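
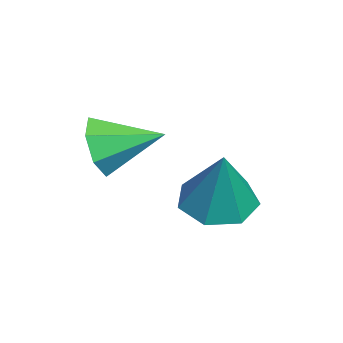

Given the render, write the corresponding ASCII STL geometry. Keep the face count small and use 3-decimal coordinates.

solid 
facet normal -0.058 -0.948 -0.313
outer loop
vertex -1.286 1.672 -0.373
vertex -1.752 1.487 0.275
vertex -1.987 1.746 -0.467
endloop
endfacet
facet normal 0.167 0.700 -0.695
outer loop
vertex -1.286 1.672 -0.373
vertex -1.987 1.746 -0.467
vertex -1.668 2.853 0.725
endloop
endfacet
facet normal -0.060 -0.948 -0.312
outer loop
vertex -1.987 1.746 -0.467
vertex -1.752 1.487 0.275
vertex -2.512 1.626 -0.002
endloop
endfacet
facet normal -0.571 0.672 -0.471
outer loop
vertex -1.987 1.746 -0.467
vertex -2.512 1.626 -0.002
vertex -1.668 2.853 0.725
endloop
endfacet
facet normal -0.060 -0.948 -0.312
outer loop
vertex -2.512 1.626 -0.002
vertex -1.752 1.487 0.275
vertex -2.465 1.401 0.672
endloop
endfacet
facet normal -0.859 0.464 0.215
outer loop
vertex -2.512 1.626 -0.002
vertex -2.465 1.401 0.672
vertex -1.668 2.853 0.725
endloop
endfacet
facet normal -0.060 -0.948 -0.312
outer loop
vertex -2.465 1.401 0.672
vertex -1.752 1.487 0.275
vertex -1.881 1.241 1.046
endloop
endfacet
facet normal -0.479 0.232 0.847
outer loop
vertex -2.465 1.401 0.672
vertex -1.881 1.241 1.046
vertex -1.668 2.853 0.725
endloop
endfacet
facet normal -0.058 -0.948 -0.312
outer loop
vertex -1.881 1.241 1.046
vertex -1.752 1.487 0.275
vertex -1.201 1.267 0.84
endloop
endfacet
facet normal 0.281 0.152 0.948
outer loop
vertex -1.881 1.241 1.046
vertex -1.201 1.267 0.84
vertex -1.668 2.853 0.725
endloop
endfacet
facet normal -0.058 -0.948 -0.312
outer loop
vertex -1.201 1.267 0.84
vertex -1.752 1.487 0.275
vertex -0.936 1.459 0.208
endloop
endfacet
facet normal 0.851 0.283 0.443
outer loop
vertex -1.201 1.267 0.84
vertex -0.936 1.459 0.208
vertex -1.668 2.853 0.725
endloop
endfacet
facet normal -0.058 -0.948 -0.313
outer loop
vertex -0.936 1.459 0.208
vertex -1.752 1.487 0.275
vertex -1.286 1.672 -0.373
endloop
endfacet
facet normal 0.800 0.527 -0.288
outer loop
vertex -0.936 1.459 0.208
vertex -1.286 1.672 -0.373
vertex -1.668 2.853 0.725
endloop
endfacet
facet normal -0.396 -0.086 -0.914
outer loop
vertex -2.24 3.627 -2.246
vertex -3.065 3.861 -1.911
vertex -2.406 4.408 -2.248
endloop
endfacet
facet normal 0.978 0.208 0.006
outer loop
vertex -2.24 3.627 -2.246
vertex -2.406 4.408 -2.248
vertex -2.335 4.019 -0.229
endloop
endfacet
facet normal -0.396 -0.086 -0.914
outer loop
vertex -2.406 4.408 -2.248
vertex -3.065 3.861 -1.911
vertex -3.067 4.777 -1.996
endloop
endfacet
facet normal 0.524 0.840 0.143
outer loop
vertex -2.406 4.408 -2.248
vertex -3.067 4.777 -1.996
vertex -2.335 4.019 -0.229
endloop
endfacet
facet normal -0.396 -0.086 -0.914
outer loop
vertex -3.067 4.777 -1.996
vertex -3.065 3.861 -1.911
vertex -3.727 4.457 -1.68
endloop
endfacet
facet normal -0.202 0.867 0.456
outer loop
vertex -3.067 4.777 -1.996
vertex -3.727 4.457 -1.68
vertex -2.335 4.019 -0.229
endloop
endfacet
facet normal -0.397 -0.086 -0.914
outer loop
vertex -3.727 4.457 -1.68
vertex -3.065 3.861 -1.911
vertex -3.887 3.688 -1.538
endloop
endfacet
facet normal -0.654 0.267 0.708
outer loop
vertex -3.727 4.457 -1.68
vertex -3.887 3.688 -1.538
vertex -2.335 4.019 -0.229
endloop
endfacet
facet normal -0.397 -0.086 -0.914
outer loop
vertex -3.887 3.688 -1.538
vertex -3.065 3.861 -1.911
vertex -3.429 3.049 -1.677
endloop
endfacet
facet normal -0.491 -0.506 0.710
outer loop
vertex -3.887 3.688 -1.538
vertex -3.429 3.049 -1.677
vertex -2.335 4.019 -0.229
endloop
endfacet
facet normal -0.396 -0.086 -0.914
outer loop
vertex -3.429 3.049 -1.677
vertex -3.065 3.861 -1.911
vertex -2.696 3.022 -1.992
endloop
endfacet
facet normal 0.165 -0.873 0.460
outer loop
vertex -3.429 3.049 -1.677
vertex -2.696 3.022 -1.992
vertex -2.335 4.019 -0.229
endloop
endfacet
facet normal -0.396 -0.086 -0.914
outer loop
vertex -2.696 3.022 -1.992
vertex -3.065 3.861 -1.911
vertex -2.24 3.627 -2.246
endloop
endfacet
facet normal 0.819 -0.555 0.147
outer loop
vertex -2.696 3.022 -1.992
vertex -2.24 3.627 -2.246
vertex -2.335 4.019 -0.229
endloop
endfacet

endsolid


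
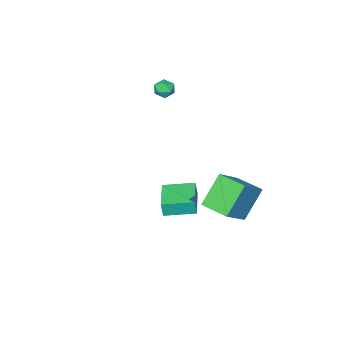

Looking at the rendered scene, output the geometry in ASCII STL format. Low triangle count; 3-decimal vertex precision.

solid 
facet normal -0.529 0.845 0.079
outer loop
vertex -1.077 -3.24 1.823
vertex -1.116 -3.323 2.447
vertex -0.634 -2.998 2.202
endloop
endfacet
facet normal -0.076 0.878 -0.472
outer loop
vertex -1.077 -3.24 1.823
vertex -0.634 -2.998 2.202
vertex -0.468 -3.275 1.66
endloop
endfacet
facet normal -0.225 0.338 -0.914
outer loop
vertex -1.077 -3.24 1.823
vertex -0.468 -3.275 1.66
vertex -0.848 -3.771 1.57
endloop
endfacet
facet normal -0.772 -0.030 -0.636
outer loop
vertex -1.077 -3.24 1.823
vertex -0.848 -3.771 1.57
vertex -1.248 -3.801 2.057
endloop
endfacet
facet normal -0.959 0.283 -0.022
outer loop
vertex -1.077 -3.24 1.823
vertex -1.248 -3.801 2.057
vertex -1.116 -3.323 2.447
endloop
endfacet
facet normal 0.584 0.781 -0.220
outer loop
vertex -0.468 -3.275 1.66
vertex -0.634 -2.998 2.202
vertex -0.132 -3.379 2.183
endloop
endfacet
facet normal -0.149 0.727 0.671
outer loop
vertex -0.634 -2.998 2.202
vertex -1.116 -3.323 2.447
vertex -0.532 -3.409 2.67
endloop
endfacet
facet normal -0.843 -0.180 0.506
outer loop
vertex -1.116 -3.323 2.447
vertex -1.248 -3.801 2.057
vertex -0.912 -3.905 2.58
endloop
endfacet
facet normal -0.540 -0.687 -0.486
outer loop
vertex -1.248 -3.801 2.057
vertex -0.848 -3.771 1.57
vertex -0.746 -4.182 2.038
endloop
endfacet
facet normal 0.343 -0.093 -0.935
outer loop
vertex -0.848 -3.771 1.57
vertex -0.468 -3.275 1.66
vertex -0.264 -3.857 1.793
endloop
endfacet
facet normal 0.772 0.030 0.636
outer loop
vertex -0.303 -3.94 2.417
vertex -0.132 -3.379 2.183
vertex -0.532 -3.409 2.67
endloop
endfacet
facet normal 0.225 -0.338 0.914
outer loop
vertex -0.303 -3.94 2.417
vertex -0.532 -3.409 2.67
vertex -0.912 -3.905 2.58
endloop
endfacet
facet normal 0.076 -0.878 0.472
outer loop
vertex -0.303 -3.94 2.417
vertex -0.912 -3.905 2.58
vertex -0.746 -4.182 2.038
endloop
endfacet
facet normal 0.529 -0.845 -0.079
outer loop
vertex -0.303 -3.94 2.417
vertex -0.746 -4.182 2.038
vertex -0.264 -3.857 1.793
endloop
endfacet
facet normal 0.959 -0.283 0.022
outer loop
vertex -0.303 -3.94 2.417
vertex -0.264 -3.857 1.793
vertex -0.132 -3.379 2.183
endloop
endfacet
facet normal 0.540 0.687 0.486
outer loop
vertex -0.532 -3.409 2.67
vertex -0.132 -3.379 2.183
vertex -0.634 -2.998 2.202
endloop
endfacet
facet normal -0.343 0.093 0.935
outer loop
vertex -0.912 -3.905 2.58
vertex -0.532 -3.409 2.67
vertex -1.116 -3.323 2.447
endloop
endfacet
facet normal -0.584 -0.781 0.220
outer loop
vertex -0.746 -4.182 2.038
vertex -0.912 -3.905 2.58
vertex -1.248 -3.801 2.057
endloop
endfacet
facet normal 0.149 -0.727 -0.671
outer loop
vertex -0.264 -3.857 1.793
vertex -0.746 -4.182 2.038
vertex -0.848 -3.771 1.57
endloop
endfacet
facet normal 0.843 0.180 -0.506
outer loop
vertex -0.132 -3.379 2.183
vertex -0.264 -3.857 1.793
vertex -0.468 -3.275 1.66
endloop
endfacet
facet normal -0.769 -0.165 -0.618
outer loop
vertex -1.702 0.999 -2.77
vertex -1.975 2.613 -2.862
vertex -0.411 1.123 -4.409
endloop
endfacet
facet normal 0.166 -0.984 0.057
outer loop
vertex 1.095 1.447 -3.198
vertex -1.702 0.999 -2.77
vertex -0.411 1.123 -4.409
endloop
endfacet
facet normal -0.769 -0.165 -0.618
outer loop
vertex -0.411 1.123 -4.409
vertex -1.975 2.613 -2.862
vertex -0.684 2.737 -4.501
endloop
endfacet
facet normal 0.618 0.060 -0.784
outer loop
vertex -0.684 2.737 -4.501
vertex 1.095 1.447 -3.198
vertex -0.411 1.123 -4.409
endloop
endfacet
facet normal -0.618 -0.060 0.784
outer loop
vertex -1.702 0.999 -2.77
vertex -0.469 2.937 -1.651
vertex -1.975 2.613 -2.862
endloop
endfacet
facet normal 0.166 -0.984 0.057
outer loop
vertex -0.196 1.323 -1.559
vertex -1.702 0.999 -2.77
vertex 1.095 1.447 -3.198
endloop
endfacet
facet normal -0.618 -0.060 0.784
outer loop
vertex -0.196 1.323 -1.559
vertex -0.469 2.937 -1.651
vertex -1.702 0.999 -2.77
endloop
endfacet
facet normal -0.166 0.984 -0.057
outer loop
vertex -1.975 2.613 -2.862
vertex -0.469 2.937 -1.651
vertex -0.684 2.737 -4.501
endloop
endfacet
facet normal 0.618 0.060 -0.784
outer loop
vertex 0.822 3.061 -3.29
vertex 1.095 1.447 -3.198
vertex -0.684 2.737 -4.501
endloop
endfacet
facet normal -0.166 0.984 -0.057
outer loop
vertex -0.684 2.737 -4.501
vertex -0.469 2.937 -1.651
vertex 0.822 3.061 -3.29
endloop
endfacet
facet normal 0.769 0.165 0.618
outer loop
vertex 0.822 3.061 -3.29
vertex -0.196 1.323 -1.559
vertex 1.095 1.447 -3.198
endloop
endfacet
facet normal 0.769 0.165 0.618
outer loop
vertex -0.469 2.937 -1.651
vertex -0.196 1.323 -1.559
vertex 0.822 3.061 -3.29
endloop
endfacet
facet normal -0.663 -0.748 0.032
outer loop
vertex 3.878 1.742 -0.184
vertex 2.68 2.812 0.024
vertex 3.781 1.793 -1.007
endloop
endfacet
facet normal 0.740 -0.660 -0.128
outer loop
vertex 4.98 3.148 -1.064
vertex 3.878 1.742 -0.184
vertex 3.781 1.793 -1.007
endloop
endfacet
facet normal -0.662 -0.749 0.033
outer loop
vertex 3.781 1.793 -1.007
vertex 2.68 2.812 0.024
vertex 2.582 2.863 -0.798
endloop
endfacet
facet normal -0.117 0.062 -0.991
outer loop
vertex 2.582 2.863 -0.798
vertex 4.98 3.148 -1.064
vertex 3.781 1.793 -1.007
endloop
endfacet
facet normal 0.117 -0.062 0.991
outer loop
vertex 3.878 1.742 -0.184
vertex 3.879 4.167 -0.033
vertex 2.68 2.812 0.024
endloop
endfacet
facet normal 0.740 -0.661 -0.129
outer loop
vertex 5.078 3.097 -0.242
vertex 3.878 1.742 -0.184
vertex 4.98 3.148 -1.064
endloop
endfacet
facet normal 0.118 -0.062 0.991
outer loop
vertex 5.078 3.097 -0.242
vertex 3.879 4.167 -0.033
vertex 3.878 1.742 -0.184
endloop
endfacet
facet normal -0.740 0.660 0.129
outer loop
vertex 2.68 2.812 0.024
vertex 3.879 4.167 -0.033
vertex 2.582 2.863 -0.798
endloop
endfacet
facet normal -0.117 0.061 -0.991
outer loop
vertex 3.782 4.218 -0.856
vertex 4.98 3.148 -1.064
vertex 2.582 2.863 -0.798
endloop
endfacet
facet normal -0.740 0.661 0.128
outer loop
vertex 2.582 2.863 -0.798
vertex 3.879 4.167 -0.033
vertex 3.782 4.218 -0.856
endloop
endfacet
facet normal 0.663 0.748 -0.033
outer loop
vertex 3.782 4.218 -0.856
vertex 5.078 3.097 -0.242
vertex 4.98 3.148 -1.064
endloop
endfacet
facet normal 0.662 0.748 -0.032
outer loop
vertex 3.879 4.167 -0.033
vertex 5.078 3.097 -0.242
vertex 3.782 4.218 -0.856
endloop
endfacet

endsolid


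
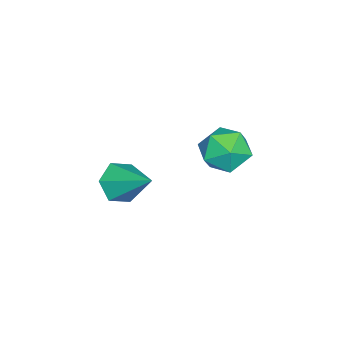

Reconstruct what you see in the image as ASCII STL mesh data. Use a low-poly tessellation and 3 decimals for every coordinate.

solid 
facet normal -0.382 -0.733 -0.563
outer loop
vertex -2.835 -4.575 -1.878
vertex -3.712 -4.411 -1.497
vertex -3.435 -3.94 -2.298
endloop
endfacet
facet normal 0.780 0.447 -0.438
outer loop
vertex -2.835 -4.575 -1.878
vertex -3.435 -3.94 -2.298
vertex -2.928 -2.909 -0.343
endloop
endfacet
facet normal -0.382 -0.733 -0.563
outer loop
vertex -3.435 -3.94 -2.298
vertex -3.712 -4.411 -1.497
vertex -4.312 -3.776 -1.917
endloop
endfacet
facet normal -0.034 0.888 -0.459
outer loop
vertex -3.435 -3.94 -2.298
vertex -4.312 -3.776 -1.917
vertex -2.928 -2.909 -0.343
endloop
endfacet
facet normal -0.382 -0.733 -0.563
outer loop
vertex -4.312 -3.776 -1.917
vertex -3.712 -4.411 -1.497
vertex -4.588 -4.247 -1.116
endloop
endfacet
facet normal -0.669 0.718 0.192
outer loop
vertex -4.312 -3.776 -1.917
vertex -4.588 -4.247 -1.116
vertex -2.928 -2.909 -0.343
endloop
endfacet
facet normal -0.382 -0.733 -0.563
outer loop
vertex -4.588 -4.247 -1.116
vertex -3.712 -4.411 -1.497
vertex -3.988 -4.883 -0.696
endloop
endfacet
facet normal -0.490 0.109 0.865
outer loop
vertex -4.588 -4.247 -1.116
vertex -3.988 -4.883 -0.696
vertex -2.928 -2.909 -0.343
endloop
endfacet
facet normal -0.382 -0.733 -0.563
outer loop
vertex -3.988 -4.883 -0.696
vertex -3.712 -4.411 -1.497
vertex -3.111 -5.047 -1.077
endloop
endfacet
facet normal 0.323 -0.332 0.886
outer loop
vertex -3.988 -4.883 -0.696
vertex -3.111 -5.047 -1.077
vertex -2.928 -2.909 -0.343
endloop
endfacet
facet normal -0.382 -0.733 -0.563
outer loop
vertex -3.111 -5.047 -1.077
vertex -3.712 -4.411 -1.497
vertex -2.835 -4.575 -1.878
endloop
endfacet
facet normal 0.958 -0.163 0.234
outer loop
vertex -3.111 -5.047 -1.077
vertex -2.835 -4.575 -1.878
vertex -2.928 -2.909 -0.343
endloop
endfacet
facet normal -0.438 0.825 -0.357
outer loop
vertex -2.499 0.495 1.853
vertex -3.131 0.534 2.718
vertex -2.184 1.038 2.722
endloop
endfacet
facet normal 0.240 0.782 -0.576
outer loop
vertex -2.499 0.495 1.853
vertex -2.184 1.038 2.722
vertex -1.483 0.429 2.187
endloop
endfacet
facet normal 0.318 0.170 -0.933
outer loop
vertex -2.499 0.495 1.853
vertex -1.483 0.429 2.187
vertex -1.995 -0.452 1.852
endloop
endfacet
facet normal -0.313 -0.165 -0.935
outer loop
vertex -2.499 0.495 1.853
vertex -1.995 -0.452 1.852
vertex -3.014 -0.387 2.181
endloop
endfacet
facet normal -0.779 0.239 -0.580
outer loop
vertex -2.499 0.495 1.853
vertex -3.014 -0.387 2.181
vertex -3.131 0.534 2.718
endloop
endfacet
facet normal 0.657 0.754 0.003
outer loop
vertex -1.483 0.429 2.187
vertex -2.184 1.038 2.722
vertex -1.486 0.427 3.259
endloop
endfacet
facet normal -0.440 0.824 0.356
outer loop
vertex -2.184 1.038 2.722
vertex -3.131 0.534 2.718
vertex -2.505 0.492 3.588
endloop
endfacet
facet normal -0.992 -0.124 -0.003
outer loop
vertex -3.131 0.534 2.718
vertex -3.014 -0.387 2.181
vertex -3.017 -0.389 3.253
endloop
endfacet
facet normal -0.237 -0.780 -0.579
outer loop
vertex -3.014 -0.387 2.181
vertex -1.995 -0.452 1.852
vertex -2.316 -0.998 2.718
endloop
endfacet
facet normal 0.783 -0.237 -0.575
outer loop
vertex -1.995 -0.452 1.852
vertex -1.483 0.429 2.187
vertex -1.369 -0.494 2.722
endloop
endfacet
facet normal 0.313 0.165 0.935
outer loop
vertex -2.001 -0.455 3.587
vertex -1.486 0.427 3.259
vertex -2.505 0.492 3.588
endloop
endfacet
facet normal -0.318 -0.170 0.933
outer loop
vertex -2.001 -0.455 3.587
vertex -2.505 0.492 3.588
vertex -3.017 -0.389 3.253
endloop
endfacet
facet normal -0.240 -0.782 0.576
outer loop
vertex -2.001 -0.455 3.587
vertex -3.017 -0.389 3.253
vertex -2.316 -0.998 2.718
endloop
endfacet
facet normal 0.438 -0.825 0.357
outer loop
vertex -2.001 -0.455 3.587
vertex -2.316 -0.998 2.718
vertex -1.369 -0.494 2.722
endloop
endfacet
facet normal 0.779 -0.239 0.580
outer loop
vertex -2.001 -0.455 3.587
vertex -1.369 -0.494 2.722
vertex -1.486 0.427 3.259
endloop
endfacet
facet normal 0.237 0.780 0.579
outer loop
vertex -2.505 0.492 3.588
vertex -1.486 0.427 3.259
vertex -2.184 1.038 2.722
endloop
endfacet
facet normal -0.783 0.237 0.575
outer loop
vertex -3.017 -0.389 3.253
vertex -2.505 0.492 3.588
vertex -3.131 0.534 2.718
endloop
endfacet
facet normal -0.657 -0.754 -0.003
outer loop
vertex -2.316 -0.998 2.718
vertex -3.017 -0.389 3.253
vertex -3.014 -0.387 2.181
endloop
endfacet
facet normal 0.440 -0.824 -0.356
outer loop
vertex -1.369 -0.494 2.722
vertex -2.316 -0.998 2.718
vertex -1.995 -0.452 1.852
endloop
endfacet
facet normal 0.992 0.124 0.003
outer loop
vertex -1.486 0.427 3.259
vertex -1.369 -0.494 2.722
vertex -1.483 0.429 2.187
endloop
endfacet

endsolid


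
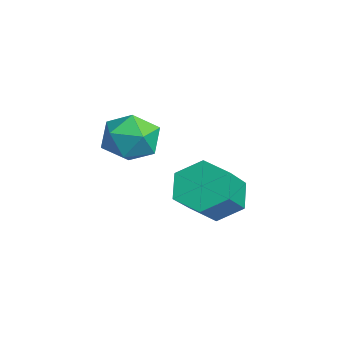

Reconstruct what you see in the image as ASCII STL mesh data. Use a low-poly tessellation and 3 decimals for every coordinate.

solid 
facet normal -0.659 0.452 -0.601
outer loop
vertex 0.724 2.592 -4.775
vertex 0.138 2.797 -3.979
vertex 0.849 3.454 -4.264
endloop
endfacet
facet normal 0.742 0.259 -0.618
outer loop
vertex 0.724 2.592 -4.775
vertex 0.849 3.454 -4.264
vertex 1.969 1.738 -3.638
endloop
endfacet
facet normal 0.742 0.259 -0.618
outer loop
vertex 1.969 1.738 -3.638
vertex 0.849 3.454 -4.264
vertex 2.094 2.6 -3.127
endloop
endfacet
facet normal 0.659 -0.452 0.601
outer loop
vertex 1.969 1.738 -3.638
vertex 2.094 2.6 -3.127
vertex 1.382 1.943 -2.841
endloop
endfacet
facet normal -0.659 0.452 -0.601
outer loop
vertex 0.849 3.454 -4.264
vertex 0.138 2.797 -3.979
vertex 0.263 3.659 -3.468
endloop
endfacet
facet normal 0.478 0.869 0.129
outer loop
vertex 0.849 3.454 -4.264
vertex 0.263 3.659 -3.468
vertex 2.094 2.6 -3.127
endloop
endfacet
facet normal 0.478 0.869 0.129
outer loop
vertex 2.094 2.6 -3.127
vertex 0.263 3.659 -3.468
vertex 1.507 2.805 -2.331
endloop
endfacet
facet normal 0.659 -0.452 0.602
outer loop
vertex 2.094 2.6 -3.127
vertex 1.507 2.805 -2.331
vertex 1.382 1.943 -2.841
endloop
endfacet
facet normal -0.659 0.452 -0.601
outer loop
vertex 0.263 3.659 -3.468
vertex 0.138 2.797 -3.979
vertex -0.449 3.002 -3.182
endloop
endfacet
facet normal -0.263 0.611 0.747
outer loop
vertex 0.263 3.659 -3.468
vertex -0.449 3.002 -3.182
vertex 1.507 2.805 -2.331
endloop
endfacet
facet normal -0.264 0.610 0.747
outer loop
vertex 1.507 2.805 -2.331
vertex -0.449 3.002 -3.182
vertex 0.796 2.148 -2.045
endloop
endfacet
facet normal 0.659 -0.451 0.601
outer loop
vertex 1.507 2.805 -2.331
vertex 0.796 2.148 -2.045
vertex 1.382 1.943 -2.841
endloop
endfacet
facet normal -0.659 0.452 -0.601
outer loop
vertex -0.449 3.002 -3.182
vertex 0.138 2.797 -3.979
vertex -0.574 2.14 -3.693
endloop
endfacet
facet normal -0.742 -0.259 0.618
outer loop
vertex -0.449 3.002 -3.182
vertex -0.574 2.14 -3.693
vertex 0.796 2.148 -2.045
endloop
endfacet
facet normal -0.742 -0.259 0.618
outer loop
vertex 0.796 2.148 -2.045
vertex -0.574 2.14 -3.693
vertex 0.671 1.286 -2.556
endloop
endfacet
facet normal 0.659 -0.452 0.601
outer loop
vertex 0.796 2.148 -2.045
vertex 0.671 1.286 -2.556
vertex 1.382 1.943 -2.841
endloop
endfacet
facet normal -0.659 0.452 -0.602
outer loop
vertex -0.574 2.14 -3.693
vertex 0.138 2.797 -3.979
vertex 0.013 1.935 -4.489
endloop
endfacet
facet normal -0.478 -0.869 -0.129
outer loop
vertex -0.574 2.14 -3.693
vertex 0.013 1.935 -4.489
vertex 0.671 1.286 -2.556
endloop
endfacet
facet normal -0.479 -0.869 -0.129
outer loop
vertex 0.671 1.286 -2.556
vertex 0.013 1.935 -4.489
vertex 1.257 1.081 -3.352
endloop
endfacet
facet normal 0.659 -0.452 0.601
outer loop
vertex 0.671 1.286 -2.556
vertex 1.257 1.081 -3.352
vertex 1.382 1.943 -2.841
endloop
endfacet
facet normal -0.659 0.451 -0.601
outer loop
vertex 0.013 1.935 -4.489
vertex 0.138 2.797 -3.979
vertex 0.724 2.592 -4.775
endloop
endfacet
facet normal 0.264 -0.610 -0.747
outer loop
vertex 0.013 1.935 -4.489
vertex 0.724 2.592 -4.775
vertex 1.257 1.081 -3.352
endloop
endfacet
facet normal 0.263 -0.611 -0.747
outer loop
vertex 1.257 1.081 -3.352
vertex 0.724 2.592 -4.775
vertex 1.969 1.738 -3.638
endloop
endfacet
facet normal 0.659 -0.452 0.601
outer loop
vertex 1.257 1.081 -3.352
vertex 1.969 1.738 -3.638
vertex 1.382 1.943 -2.841
endloop
endfacet
facet normal 0.437 0.492 0.753
outer loop
vertex 1.251 0.698 -0.299
vertex 1.171 -0.114 0.278
vertex 1.986 0.022 -0.284
endloop
endfacet
facet normal 0.670 0.732 0.122
outer loop
vertex 1.251 0.698 -0.299
vertex 1.986 0.022 -0.284
vertex 1.7 0.429 -1.15
endloop
endfacet
facet normal 0.105 0.963 -0.249
outer loop
vertex 1.251 0.698 -0.299
vertex 1.7 0.429 -1.15
vertex 0.708 0.544 -1.124
endloop
endfacet
facet normal -0.477 0.866 0.152
outer loop
vertex 1.251 0.698 -0.299
vertex 0.708 0.544 -1.124
vertex 0.381 0.209 -0.241
endloop
endfacet
facet normal -0.272 0.575 0.772
outer loop
vertex 1.251 0.698 -0.299
vertex 0.381 0.209 -0.241
vertex 1.171 -0.114 0.278
endloop
endfacet
facet normal 0.956 0.183 -0.230
outer loop
vertex 1.7 0.429 -1.15
vertex 1.986 0.022 -0.284
vertex 1.899 -0.549 -1.099
endloop
endfacet
facet normal 0.579 -0.205 0.789
outer loop
vertex 1.986 0.022 -0.284
vertex 1.171 -0.114 0.278
vertex 1.572 -0.884 -0.216
endloop
endfacet
facet normal -0.568 -0.073 0.820
outer loop
vertex 1.171 -0.114 0.278
vertex 0.381 0.209 -0.241
vertex 0.58 -0.769 -0.19
endloop
endfacet
facet normal -0.899 0.397 -0.182
outer loop
vertex 0.381 0.209 -0.241
vertex 0.708 0.544 -1.124
vertex 0.294 -0.362 -1.056
endloop
endfacet
facet normal 0.043 0.555 -0.831
outer loop
vertex 0.708 0.544 -1.124
vertex 1.7 0.429 -1.15
vertex 1.109 -0.226 -1.618
endloop
endfacet
facet normal 0.477 -0.866 -0.152
outer loop
vertex 1.029 -1.038 -1.041
vertex 1.899 -0.549 -1.099
vertex 1.572 -0.884 -0.216
endloop
endfacet
facet normal -0.105 -0.963 0.249
outer loop
vertex 1.029 -1.038 -1.041
vertex 1.572 -0.884 -0.216
vertex 0.58 -0.769 -0.19
endloop
endfacet
facet normal -0.670 -0.732 -0.122
outer loop
vertex 1.029 -1.038 -1.041
vertex 0.58 -0.769 -0.19
vertex 0.294 -0.362 -1.056
endloop
endfacet
facet normal -0.437 -0.492 -0.753
outer loop
vertex 1.029 -1.038 -1.041
vertex 0.294 -0.362 -1.056
vertex 1.109 -0.226 -1.618
endloop
endfacet
facet normal 0.272 -0.575 -0.772
outer loop
vertex 1.029 -1.038 -1.041
vertex 1.109 -0.226 -1.618
vertex 1.899 -0.549 -1.099
endloop
endfacet
facet normal 0.899 -0.397 0.182
outer loop
vertex 1.572 -0.884 -0.216
vertex 1.899 -0.549 -1.099
vertex 1.986 0.022 -0.284
endloop
endfacet
facet normal -0.043 -0.555 0.831
outer loop
vertex 0.58 -0.769 -0.19
vertex 1.572 -0.884 -0.216
vertex 1.171 -0.114 0.278
endloop
endfacet
facet normal -0.956 -0.183 0.230
outer loop
vertex 0.294 -0.362 -1.056
vertex 0.58 -0.769 -0.19
vertex 0.381 0.209 -0.241
endloop
endfacet
facet normal -0.579 0.205 -0.789
outer loop
vertex 1.109 -0.226 -1.618
vertex 0.294 -0.362 -1.056
vertex 0.708 0.544 -1.124
endloop
endfacet
facet normal 0.568 0.073 -0.820
outer loop
vertex 1.899 -0.549 -1.099
vertex 1.109 -0.226 -1.618
vertex 1.7 0.429 -1.15
endloop
endfacet

endsolid


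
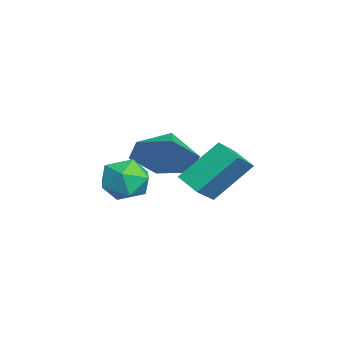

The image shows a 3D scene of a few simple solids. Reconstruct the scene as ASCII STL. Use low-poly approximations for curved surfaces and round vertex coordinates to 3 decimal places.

solid 
facet normal 0.834 -0.262 -0.485
outer loop
vertex -0.428 -1.117 1.829
vertex -1.016 -1.303 0.918
vertex -0.593 -0.305 1.106
endloop
endfacet
facet normal -0.118 0.647 0.753
outer loop
vertex -0.428 -1.117 1.829
vertex -0.593 -0.305 1.106
vertex -1.984 -0.997 1.482
endloop
endfacet
facet normal 0.834 -0.262 -0.485
outer loop
vertex -0.593 -0.305 1.106
vertex -1.016 -1.303 0.918
vertex -1.181 -0.49 0.195
endloop
endfacet
facet normal -0.424 0.901 0.091
outer loop
vertex -0.593 -0.305 1.106
vertex -1.181 -0.49 0.195
vertex -1.984 -0.997 1.482
endloop
endfacet
facet normal 0.833 -0.263 -0.486
outer loop
vertex -1.181 -0.49 0.195
vertex -1.016 -1.303 0.918
vertex -1.605 -1.488 0.008
endloop
endfacet
facet normal -0.835 0.421 -0.355
outer loop
vertex -1.181 -0.49 0.195
vertex -1.605 -1.488 0.008
vertex -1.984 -0.997 1.482
endloop
endfacet
facet normal 0.833 -0.263 -0.486
outer loop
vertex -1.605 -1.488 0.008
vertex -1.016 -1.303 0.918
vertex -1.44 -2.3 0.731
endloop
endfacet
facet normal -0.940 -0.313 -0.137
outer loop
vertex -1.605 -1.488 0.008
vertex -1.44 -2.3 0.731
vertex -1.984 -0.997 1.482
endloop
endfacet
facet normal 0.834 -0.263 -0.485
outer loop
vertex -1.44 -2.3 0.731
vertex -1.016 -1.303 0.918
vertex -0.851 -2.115 1.642
endloop
endfacet
facet normal -0.634 -0.567 0.525
outer loop
vertex -1.44 -2.3 0.731
vertex -0.851 -2.115 1.642
vertex -1.984 -0.997 1.482
endloop
endfacet
facet normal 0.834 -0.263 -0.485
outer loop
vertex -0.851 -2.115 1.642
vertex -1.016 -1.303 0.918
vertex -0.428 -1.117 1.829
endloop
endfacet
facet normal -0.223 -0.087 0.971
outer loop
vertex -0.851 -2.115 1.642
vertex -0.428 -1.117 1.829
vertex -1.984 -0.997 1.482
endloop
endfacet
facet normal 0.053 0.992 -0.112
outer loop
vertex 2.142 -2.065 0.98
vertex 1.643 -1.969 1.596
vertex 2.431 -1.997 1.721
endloop
endfacet
facet normal 0.660 0.680 -0.320
outer loop
vertex 2.142 -2.065 0.98
vertex 2.431 -1.997 1.721
vertex 2.742 -2.535 1.219
endloop
endfacet
facet normal 0.502 0.215 -0.838
outer loop
vertex 2.142 -2.065 0.98
vertex 2.742 -2.535 1.219
vertex 2.145 -2.84 0.783
endloop
endfacet
facet normal -0.203 0.240 -0.949
outer loop
vertex 2.142 -2.065 0.98
vertex 2.145 -2.84 0.783
vertex 1.466 -2.49 1.017
endloop
endfacet
facet normal -0.480 0.720 -0.501
outer loop
vertex 2.142 -2.065 0.98
vertex 1.466 -2.49 1.017
vertex 1.643 -1.969 1.596
endloop
endfacet
facet normal 0.920 0.313 0.234
outer loop
vertex 2.742 -2.535 1.219
vertex 2.431 -1.997 1.721
vertex 2.614 -2.73 1.983
endloop
endfacet
facet normal -0.061 0.819 0.571
outer loop
vertex 2.431 -1.997 1.721
vertex 1.643 -1.969 1.596
vertex 1.935 -2.38 2.217
endloop
endfacet
facet normal -0.924 0.378 -0.058
outer loop
vertex 1.643 -1.969 1.596
vertex 1.466 -2.49 1.017
vertex 1.338 -2.685 1.781
endloop
endfacet
facet normal -0.476 -0.399 -0.784
outer loop
vertex 1.466 -2.49 1.017
vertex 2.145 -2.84 0.783
vertex 1.649 -3.223 1.279
endloop
endfacet
facet normal 0.665 -0.439 -0.604
outer loop
vertex 2.145 -2.84 0.783
vertex 2.742 -2.535 1.219
vertex 2.437 -3.251 1.404
endloop
endfacet
facet normal 0.203 -0.240 0.949
outer loop
vertex 1.938 -3.155 2.02
vertex 2.614 -2.73 1.983
vertex 1.935 -2.38 2.217
endloop
endfacet
facet normal -0.502 -0.215 0.838
outer loop
vertex 1.938 -3.155 2.02
vertex 1.935 -2.38 2.217
vertex 1.338 -2.685 1.781
endloop
endfacet
facet normal -0.660 -0.680 0.320
outer loop
vertex 1.938 -3.155 2.02
vertex 1.338 -2.685 1.781
vertex 1.649 -3.223 1.279
endloop
endfacet
facet normal -0.053 -0.992 0.112
outer loop
vertex 1.938 -3.155 2.02
vertex 1.649 -3.223 1.279
vertex 2.437 -3.251 1.404
endloop
endfacet
facet normal 0.480 -0.720 0.501
outer loop
vertex 1.938 -3.155 2.02
vertex 2.437 -3.251 1.404
vertex 2.614 -2.73 1.983
endloop
endfacet
facet normal 0.476 0.399 0.784
outer loop
vertex 1.935 -2.38 2.217
vertex 2.614 -2.73 1.983
vertex 2.431 -1.997 1.721
endloop
endfacet
facet normal -0.665 0.439 0.604
outer loop
vertex 1.338 -2.685 1.781
vertex 1.935 -2.38 2.217
vertex 1.643 -1.969 1.596
endloop
endfacet
facet normal -0.920 -0.313 -0.234
outer loop
vertex 1.649 -3.223 1.279
vertex 1.338 -2.685 1.781
vertex 1.466 -2.49 1.017
endloop
endfacet
facet normal 0.061 -0.819 -0.571
outer loop
vertex 2.437 -3.251 1.404
vertex 1.649 -3.223 1.279
vertex 2.145 -2.84 0.783
endloop
endfacet
facet normal 0.924 -0.378 0.058
outer loop
vertex 2.614 -2.73 1.983
vertex 2.437 -3.251 1.404
vertex 2.742 -2.535 1.219
endloop
endfacet
facet normal -0.712 -0.574 0.406
outer loop
vertex 1.186 -1.096 1.148
vertex 0.919 0.064 2.319
vertex 0.31 -0.54 0.398
endloop
endfacet
facet normal 0.160 -0.695 -0.701
outer loop
vertex 0.901 -0.064 0.061
vertex 1.186 -1.096 1.148
vertex 0.31 -0.54 0.398
endloop
endfacet
facet normal -0.712 -0.573 0.406
outer loop
vertex 0.31 -0.54 0.398
vertex 0.919 0.064 2.319
vertex 0.044 0.62 1.569
endloop
endfacet
facet normal -0.684 0.435 -0.586
outer loop
vertex 0.044 0.62 1.569
vertex 0.901 -0.064 0.061
vertex 0.31 -0.54 0.398
endloop
endfacet
facet normal 0.684 -0.434 0.586
outer loop
vertex 1.186 -1.096 1.148
vertex 1.51 0.54 1.982
vertex 0.919 0.064 2.319
endloop
endfacet
facet normal 0.160 -0.695 -0.701
outer loop
vertex 1.776 -0.62 0.811
vertex 1.186 -1.096 1.148
vertex 0.901 -0.064 0.061
endloop
endfacet
facet normal 0.685 -0.434 0.586
outer loop
vertex 1.776 -0.62 0.811
vertex 1.51 0.54 1.982
vertex 1.186 -1.096 1.148
endloop
endfacet
facet normal -0.160 0.695 0.701
outer loop
vertex 0.919 0.064 2.319
vertex 1.51 0.54 1.982
vertex 0.044 0.62 1.569
endloop
endfacet
facet normal -0.685 0.434 -0.586
outer loop
vertex 0.634 1.096 1.232
vertex 0.901 -0.064 0.061
vertex 0.044 0.62 1.569
endloop
endfacet
facet normal -0.160 0.695 0.701
outer loop
vertex 0.044 0.62 1.569
vertex 1.51 0.54 1.982
vertex 0.634 1.096 1.232
endloop
endfacet
facet normal 0.712 0.573 -0.406
outer loop
vertex 0.634 1.096 1.232
vertex 1.776 -0.62 0.811
vertex 0.901 -0.064 0.061
endloop
endfacet
facet normal 0.712 0.573 -0.406
outer loop
vertex 1.51 0.54 1.982
vertex 1.776 -0.62 0.811
vertex 0.634 1.096 1.232
endloop
endfacet

endsolid


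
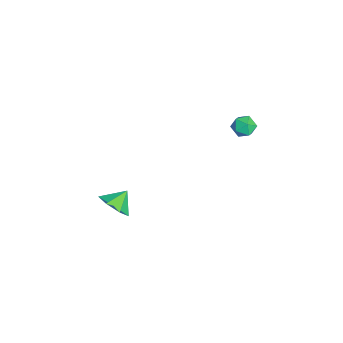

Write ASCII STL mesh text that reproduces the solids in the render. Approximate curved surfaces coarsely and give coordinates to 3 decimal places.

solid 
facet normal -0.177 0.922 -0.345
outer loop
vertex 0.447 2.871 2.583
vertex -0.091 2.918 2.985
vertex 0.513 3.117 3.206
endloop
endfacet
facet normal 0.520 0.774 -0.361
outer loop
vertex 0.447 2.871 2.583
vertex 0.513 3.117 3.206
vertex 0.974 2.693 2.961
endloop
endfacet
facet normal 0.614 0.193 -0.765
outer loop
vertex 0.447 2.871 2.583
vertex 0.974 2.693 2.961
vertex 0.656 2.231 2.589
endloop
endfacet
facet normal -0.025 -0.018 -1.000
outer loop
vertex 0.447 2.871 2.583
vertex 0.656 2.231 2.589
vertex -0.002 2.371 2.603
endloop
endfacet
facet normal -0.515 0.433 -0.740
outer loop
vertex 0.447 2.871 2.583
vertex -0.002 2.371 2.603
vertex -0.091 2.918 2.985
endloop
endfacet
facet normal 0.727 0.615 0.304
outer loop
vertex 0.974 2.693 2.961
vertex 0.513 3.117 3.206
vertex 0.762 2.629 3.597
endloop
endfacet
facet normal -0.402 0.855 0.329
outer loop
vertex 0.513 3.117 3.206
vertex -0.091 2.918 2.985
vertex 0.104 2.769 3.611
endloop
endfacet
facet normal -0.949 0.062 -0.310
outer loop
vertex -0.091 2.918 2.985
vertex -0.002 2.371 2.603
vertex -0.214 2.307 3.239
endloop
endfacet
facet normal -0.157 -0.665 -0.730
outer loop
vertex -0.002 2.371 2.603
vertex 0.656 2.231 2.589
vertex 0.247 1.883 2.994
endloop
endfacet
facet normal 0.879 -0.323 -0.351
outer loop
vertex 0.656 2.231 2.589
vertex 0.974 2.693 2.961
vertex 0.851 2.082 3.215
endloop
endfacet
facet normal 0.025 0.018 1.000
outer loop
vertex 0.313 2.129 3.617
vertex 0.762 2.629 3.597
vertex 0.104 2.769 3.611
endloop
endfacet
facet normal -0.614 -0.193 0.765
outer loop
vertex 0.313 2.129 3.617
vertex 0.104 2.769 3.611
vertex -0.214 2.307 3.239
endloop
endfacet
facet normal -0.520 -0.774 0.361
outer loop
vertex 0.313 2.129 3.617
vertex -0.214 2.307 3.239
vertex 0.247 1.883 2.994
endloop
endfacet
facet normal 0.177 -0.922 0.345
outer loop
vertex 0.313 2.129 3.617
vertex 0.247 1.883 2.994
vertex 0.851 2.082 3.215
endloop
endfacet
facet normal 0.515 -0.433 0.740
outer loop
vertex 0.313 2.129 3.617
vertex 0.851 2.082 3.215
vertex 0.762 2.629 3.597
endloop
endfacet
facet normal 0.157 0.665 0.730
outer loop
vertex 0.104 2.769 3.611
vertex 0.762 2.629 3.597
vertex 0.513 3.117 3.206
endloop
endfacet
facet normal -0.879 0.323 0.351
outer loop
vertex -0.214 2.307 3.239
vertex 0.104 2.769 3.611
vertex -0.091 2.918 2.985
endloop
endfacet
facet normal -0.727 -0.615 -0.304
outer loop
vertex 0.247 1.883 2.994
vertex -0.214 2.307 3.239
vertex -0.002 2.371 2.603
endloop
endfacet
facet normal 0.402 -0.855 -0.329
outer loop
vertex 0.851 2.082 3.215
vertex 0.247 1.883 2.994
vertex 0.656 2.231 2.589
endloop
endfacet
facet normal 0.949 -0.062 0.310
outer loop
vertex 0.762 2.629 3.597
vertex 0.851 2.082 3.215
vertex 0.974 2.693 2.961
endloop
endfacet
facet normal 0.445 -0.637 -0.630
outer loop
vertex 0.352 -3.384 -3.34
vertex -0.498 -3.647 -3.674
vertex 0.069 -2.948 -3.98
endloop
endfacet
facet normal 0.376 0.835 0.402
outer loop
vertex 0.352 -3.384 -3.34
vertex 0.069 -2.948 -3.98
vertex -0.982 -2.953 -2.986
endloop
endfacet
facet normal 0.444 -0.636 -0.631
outer loop
vertex 0.069 -2.948 -3.98
vertex -0.498 -3.647 -3.674
vertex -0.641 -3.038 -4.389
endloop
endfacet
facet normal -0.080 0.994 -0.080
outer loop
vertex 0.069 -2.948 -3.98
vertex -0.641 -3.038 -4.389
vertex -0.982 -2.953 -2.986
endloop
endfacet
facet normal 0.445 -0.636 -0.631
outer loop
vertex -0.641 -3.038 -4.389
vertex -0.498 -3.647 -3.674
vertex -1.243 -3.587 -4.26
endloop
endfacet
facet normal -0.683 0.700 -0.208
outer loop
vertex -0.641 -3.038 -4.389
vertex -1.243 -3.587 -4.26
vertex -0.982 -2.953 -2.986
endloop
endfacet
facet normal 0.444 -0.637 -0.630
outer loop
vertex -1.243 -3.587 -4.26
vertex -0.498 -3.647 -3.674
vertex -1.284 -4.18 -3.689
endloop
endfacet
facet normal -0.978 0.176 0.113
outer loop
vertex -1.243 -3.587 -4.26
vertex -1.284 -4.18 -3.689
vertex -0.982 -2.953 -2.986
endloop
endfacet
facet normal 0.444 -0.637 -0.631
outer loop
vertex -1.284 -4.18 -3.689
vertex -0.498 -3.647 -3.674
vertex -0.732 -4.372 -3.107
endloop
endfacet
facet normal -0.743 -0.186 0.643
outer loop
vertex -1.284 -4.18 -3.689
vertex -0.732 -4.372 -3.107
vertex -0.982 -2.953 -2.986
endloop
endfacet
facet normal 0.445 -0.636 -0.630
outer loop
vertex -0.732 -4.372 -3.107
vertex -0.498 -3.647 -3.674
vertex -0.004 -4.018 -2.951
endloop
endfacet
facet normal -0.156 -0.111 0.981
outer loop
vertex -0.732 -4.372 -3.107
vertex -0.004 -4.018 -2.951
vertex -0.982 -2.953 -2.986
endloop
endfacet
facet normal 0.445 -0.636 -0.630
outer loop
vertex -0.004 -4.018 -2.951
vertex -0.498 -3.647 -3.674
vertex 0.352 -3.384 -3.34
endloop
endfacet
facet normal 0.343 0.344 0.874
outer loop
vertex -0.004 -4.018 -2.951
vertex 0.352 -3.384 -3.34
vertex -0.982 -2.953 -2.986
endloop
endfacet

endsolid


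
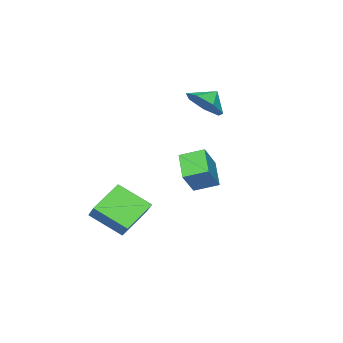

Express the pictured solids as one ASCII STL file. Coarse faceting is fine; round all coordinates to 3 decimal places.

solid 
facet normal -0.447 -0.600 -0.663
outer loop
vertex 2.466 -1.563 -3.987
vertex 0.834 -1.433 -3.004
vertex 1.949 -0.001 -5.052
endloop
endfacet
facet normal 0.855 -0.068 -0.515
outer loop
vertex 2.526 0.773 -4.196
vertex 2.466 -1.563 -3.987
vertex 1.949 -0.001 -5.052
endloop
endfacet
facet normal -0.448 -0.600 -0.663
outer loop
vertex 1.949 -0.001 -5.052
vertex 0.834 -1.433 -3.004
vertex 0.317 0.129 -4.068
endloop
endfacet
facet normal -0.264 0.797 -0.543
outer loop
vertex 0.317 0.129 -4.068
vertex 2.526 0.773 -4.196
vertex 1.949 -0.001 -5.052
endloop
endfacet
facet normal 0.264 -0.797 0.543
outer loop
vertex 2.466 -1.563 -3.987
vertex 1.411 -0.659 -2.148
vertex 0.834 -1.433 -3.004
endloop
endfacet
facet normal 0.854 -0.068 -0.515
outer loop
vertex 3.043 -0.789 -3.132
vertex 2.466 -1.563 -3.987
vertex 2.526 0.773 -4.196
endloop
endfacet
facet normal 0.264 -0.797 0.543
outer loop
vertex 3.043 -0.789 -3.132
vertex 1.411 -0.659 -2.148
vertex 2.466 -1.563 -3.987
endloop
endfacet
facet normal -0.855 0.068 0.515
outer loop
vertex 0.834 -1.433 -3.004
vertex 1.411 -0.659 -2.148
vertex 0.317 0.129 -4.068
endloop
endfacet
facet normal -0.264 0.797 -0.543
outer loop
vertex 0.894 0.903 -3.213
vertex 2.526 0.773 -4.196
vertex 0.317 0.129 -4.068
endloop
endfacet
facet normal -0.855 0.068 0.515
outer loop
vertex 0.317 0.129 -4.068
vertex 1.411 -0.659 -2.148
vertex 0.894 0.903 -3.213
endloop
endfacet
facet normal 0.447 0.600 0.663
outer loop
vertex 0.894 0.903 -3.213
vertex 3.043 -0.789 -3.132
vertex 2.526 0.773 -4.196
endloop
endfacet
facet normal 0.448 0.600 0.663
outer loop
vertex 1.411 -0.659 -2.148
vertex 3.043 -0.789 -3.132
vertex 0.894 0.903 -3.213
endloop
endfacet
facet normal -0.488 0.808 0.331
outer loop
vertex -1.166 2.954 -0.732
vertex -0.198 3.055 0.449
vertex -0.226 3.868 -1.579
endloop
endfacet
facet normal -0.632 -0.065 -0.772
outer loop
vertex 0.378 2.865 -1.989
vertex -1.166 2.954 -0.732
vertex -0.226 3.868 -1.579
endloop
endfacet
facet normal -0.487 0.808 0.331
outer loop
vertex -0.226 3.868 -1.579
vertex -0.198 3.055 0.449
vertex 0.741 3.968 -0.398
endloop
endfacet
facet normal 0.603 0.585 -0.543
outer loop
vertex 0.741 3.968 -0.398
vertex 0.378 2.865 -1.989
vertex -0.226 3.868 -1.579
endloop
endfacet
facet normal -0.602 -0.585 0.544
outer loop
vertex -1.166 2.954 -0.732
vertex 0.406 2.052 0.039
vertex -0.198 3.055 0.449
endloop
endfacet
facet normal -0.632 -0.066 -0.772
outer loop
vertex -0.561 1.952 -1.142
vertex -1.166 2.954 -0.732
vertex 0.378 2.865 -1.989
endloop
endfacet
facet normal -0.602 -0.586 0.543
outer loop
vertex -0.561 1.952 -1.142
vertex 0.406 2.052 0.039
vertex -1.166 2.954 -0.732
endloop
endfacet
facet normal 0.633 0.065 0.772
outer loop
vertex -0.198 3.055 0.449
vertex 0.406 2.052 0.039
vertex 0.741 3.968 -0.398
endloop
endfacet
facet normal 0.602 0.586 -0.543
outer loop
vertex 1.346 2.966 -0.808
vertex 0.378 2.865 -1.989
vertex 0.741 3.968 -0.398
endloop
endfacet
facet normal 0.632 0.066 0.772
outer loop
vertex 0.741 3.968 -0.398
vertex 0.406 2.052 0.039
vertex 1.346 2.966 -0.808
endloop
endfacet
facet normal 0.488 -0.808 -0.331
outer loop
vertex 1.346 2.966 -0.808
vertex -0.561 1.952 -1.142
vertex 0.378 2.865 -1.989
endloop
endfacet
facet normal 0.488 -0.808 -0.331
outer loop
vertex 0.406 2.052 0.039
vertex -0.561 1.952 -1.142
vertex 1.346 2.966 -0.808
endloop
endfacet
facet normal 0.727 -0.195 -0.658
outer loop
vertex -2.582 0.841 2.637
vertex -3.332 0.739 1.838
vertex -2.795 1.642 2.164
endloop
endfacet
facet normal -0.033 0.502 0.864
outer loop
vertex -2.582 0.841 2.637
vertex -2.795 1.642 2.164
vertex -4.088 0.941 2.522
endloop
endfacet
facet normal 0.727 -0.195 -0.658
outer loop
vertex -2.795 1.642 2.164
vertex -3.332 0.739 1.838
vertex -3.412 1.763 1.446
endloop
endfacet
facet normal -0.336 0.838 0.430
outer loop
vertex -2.795 1.642 2.164
vertex -3.412 1.763 1.446
vertex -4.088 0.941 2.522
endloop
endfacet
facet normal 0.728 -0.195 -0.657
outer loop
vertex -3.412 1.763 1.446
vertex -3.332 0.739 1.838
vertex -3.968 1.113 1.023
endloop
endfacet
facet normal -0.764 0.645 0.013
outer loop
vertex -3.412 1.763 1.446
vertex -3.968 1.113 1.023
vertex -4.088 0.941 2.522
endloop
endfacet
facet normal 0.728 -0.195 -0.657
outer loop
vertex -3.968 1.113 1.023
vertex -3.332 0.739 1.838
vertex -4.045 0.181 1.214
endloop
endfacet
facet normal -0.995 0.067 -0.072
outer loop
vertex -3.968 1.113 1.023
vertex -4.045 0.181 1.214
vertex -4.088 0.941 2.522
endloop
endfacet
facet normal 0.728 -0.195 -0.657
outer loop
vertex -4.045 0.181 1.214
vertex -3.332 0.739 1.838
vertex -3.585 -0.331 1.875
endloop
endfacet
facet normal -0.855 -0.460 0.239
outer loop
vertex -4.045 0.181 1.214
vertex -3.585 -0.331 1.875
vertex -4.088 0.941 2.522
endloop
endfacet
facet normal 0.727 -0.195 -0.658
outer loop
vertex -3.585 -0.331 1.875
vertex -3.332 0.739 1.838
vertex -2.934 -0.038 2.508
endloop
endfacet
facet normal -0.449 -0.540 0.712
outer loop
vertex -3.585 -0.331 1.875
vertex -2.934 -0.038 2.508
vertex -4.088 0.941 2.522
endloop
endfacet
facet normal 0.727 -0.195 -0.658
outer loop
vertex -2.934 -0.038 2.508
vertex -3.332 0.739 1.838
vertex -2.582 0.841 2.637
endloop
endfacet
facet normal -0.083 -0.112 0.990
outer loop
vertex -2.934 -0.038 2.508
vertex -2.582 0.841 2.637
vertex -4.088 0.941 2.522
endloop
endfacet

endsolid


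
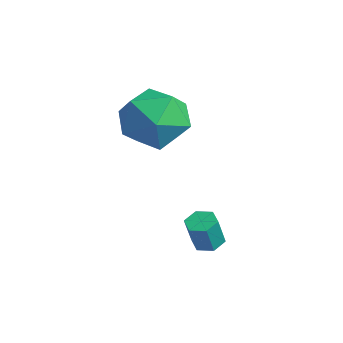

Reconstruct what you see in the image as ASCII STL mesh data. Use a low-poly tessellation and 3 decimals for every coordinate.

solid 
facet normal -0.986 0.040 0.164
outer loop
vertex -1.408 3.747 0.143
vertex -1.388 2.596 0.546
vertex -1.22 3.518 1.326
endloop
endfacet
facet normal -0.688 0.684 0.242
outer loop
vertex -1.408 3.747 0.143
vertex -1.22 3.518 1.326
vertex -0.565 4.377 0.759
endloop
endfacet
facet normal -0.366 0.853 -0.372
outer loop
vertex -1.408 3.747 0.143
vertex -0.565 4.377 0.759
vertex -0.328 3.986 -0.371
endloop
endfacet
facet normal -0.464 0.313 -0.829
outer loop
vertex -1.408 3.747 0.143
vertex -0.328 3.986 -0.371
vertex -0.836 2.885 -0.503
endloop
endfacet
facet normal -0.847 -0.189 -0.498
outer loop
vertex -1.408 3.747 0.143
vertex -0.836 2.885 -0.503
vertex -1.388 2.596 0.546
endloop
endfacet
facet normal -0.187 0.637 0.748
outer loop
vertex -0.565 4.377 0.759
vertex -1.22 3.518 1.326
vertex -0.024 3.615 1.543
endloop
endfacet
facet normal -0.669 -0.405 0.623
outer loop
vertex -1.22 3.518 1.326
vertex -1.388 2.596 0.546
vertex -0.532 2.514 1.411
endloop
endfacet
facet normal -0.444 -0.776 -0.448
outer loop
vertex -1.388 2.596 0.546
vertex -0.836 2.885 -0.503
vertex -0.295 2.123 0.281
endloop
endfacet
facet normal 0.175 0.037 -0.984
outer loop
vertex -0.836 2.885 -0.503
vertex -0.328 3.986 -0.371
vertex 0.36 2.982 -0.286
endloop
endfacet
facet normal 0.334 0.910 -0.245
outer loop
vertex -0.328 3.986 -0.371
vertex -0.565 4.377 0.759
vertex 0.528 3.904 0.494
endloop
endfacet
facet normal 0.464 -0.313 0.829
outer loop
vertex 0.548 2.753 0.897
vertex -0.024 3.615 1.543
vertex -0.532 2.514 1.411
endloop
endfacet
facet normal 0.366 -0.853 0.372
outer loop
vertex 0.548 2.753 0.897
vertex -0.532 2.514 1.411
vertex -0.295 2.123 0.281
endloop
endfacet
facet normal 0.688 -0.684 -0.242
outer loop
vertex 0.548 2.753 0.897
vertex -0.295 2.123 0.281
vertex 0.36 2.982 -0.286
endloop
endfacet
facet normal 0.986 -0.040 -0.164
outer loop
vertex 0.548 2.753 0.897
vertex 0.36 2.982 -0.286
vertex 0.528 3.904 0.494
endloop
endfacet
facet normal 0.847 0.189 0.498
outer loop
vertex 0.548 2.753 0.897
vertex 0.528 3.904 0.494
vertex -0.024 3.615 1.543
endloop
endfacet
facet normal -0.175 -0.037 0.984
outer loop
vertex -0.532 2.514 1.411
vertex -0.024 3.615 1.543
vertex -1.22 3.518 1.326
endloop
endfacet
facet normal -0.334 -0.910 0.245
outer loop
vertex -0.295 2.123 0.281
vertex -0.532 2.514 1.411
vertex -1.388 2.596 0.546
endloop
endfacet
facet normal 0.187 -0.637 -0.748
outer loop
vertex 0.36 2.982 -0.286
vertex -0.295 2.123 0.281
vertex -0.836 2.885 -0.503
endloop
endfacet
facet normal 0.669 0.405 -0.623
outer loop
vertex 0.528 3.904 0.494
vertex 0.36 2.982 -0.286
vertex -0.328 3.986 -0.371
endloop
endfacet
facet normal 0.444 0.776 0.448
outer loop
vertex -0.024 3.615 1.543
vertex 0.528 3.904 0.494
vertex -0.565 4.377 0.759
endloop
endfacet
facet normal -0.115 0.304 -0.946
outer loop
vertex 2.783 3.717 -3.003
vertex 2.428 3.371 -3.071
vertex 2.305 3.828 -2.909
endloop
endfacet
facet normal 0.267 0.926 0.266
outer loop
vertex 2.783 3.717 -3.003
vertex 2.305 3.828 -2.909
vertex 2.906 3.394 -2.001
endloop
endfacet
facet normal 0.267 0.926 0.266
outer loop
vertex 2.906 3.394 -2.001
vertex 2.305 3.828 -2.909
vertex 2.428 3.505 -1.907
endloop
endfacet
facet normal 0.115 -0.305 0.945
outer loop
vertex 2.906 3.394 -2.001
vertex 2.428 3.505 -1.907
vertex 2.552 3.049 -2.069
endloop
endfacet
facet normal -0.115 0.304 -0.946
outer loop
vertex 2.305 3.828 -2.909
vertex 2.428 3.371 -3.071
vertex 1.95 3.482 -2.977
endloop
endfacet
facet normal -0.695 0.655 0.296
outer loop
vertex 2.305 3.828 -2.909
vertex 1.95 3.482 -2.977
vertex 2.428 3.505 -1.907
endloop
endfacet
facet normal -0.695 0.655 0.296
outer loop
vertex 2.428 3.505 -1.907
vertex 1.95 3.482 -2.977
vertex 2.073 3.159 -1.974
endloop
endfacet
facet normal 0.118 -0.304 0.945
outer loop
vertex 2.428 3.505 -1.907
vertex 2.073 3.159 -1.974
vertex 2.552 3.049 -2.069
endloop
endfacet
facet normal -0.115 0.305 -0.945
outer loop
vertex 1.95 3.482 -2.977
vertex 2.428 3.371 -3.071
vertex 2.074 3.026 -3.139
endloop
endfacet
facet normal -0.962 -0.272 0.030
outer loop
vertex 1.95 3.482 -2.977
vertex 2.074 3.026 -3.139
vertex 2.073 3.159 -1.974
endloop
endfacet
facet normal -0.962 -0.272 0.030
outer loop
vertex 2.073 3.159 -1.974
vertex 2.074 3.026 -3.139
vertex 2.197 2.703 -2.137
endloop
endfacet
facet normal 0.117 -0.306 0.945
outer loop
vertex 2.073 3.159 -1.974
vertex 2.197 2.703 -2.137
vertex 2.552 3.049 -2.069
endloop
endfacet
facet normal -0.115 0.305 -0.945
outer loop
vertex 2.074 3.026 -3.139
vertex 2.428 3.371 -3.071
vertex 2.552 2.915 -3.233
endloop
endfacet
facet normal -0.267 -0.926 -0.266
outer loop
vertex 2.074 3.026 -3.139
vertex 2.552 2.915 -3.233
vertex 2.197 2.703 -2.137
endloop
endfacet
facet normal -0.267 -0.926 -0.266
outer loop
vertex 2.197 2.703 -2.137
vertex 2.552 2.915 -3.233
vertex 2.675 2.592 -2.231
endloop
endfacet
facet normal 0.115 -0.304 0.946
outer loop
vertex 2.197 2.703 -2.137
vertex 2.675 2.592 -2.231
vertex 2.552 3.049 -2.069
endloop
endfacet
facet normal -0.118 0.304 -0.945
outer loop
vertex 2.552 2.915 -3.233
vertex 2.428 3.371 -3.071
vertex 2.907 3.261 -3.166
endloop
endfacet
facet normal 0.695 -0.655 -0.297
outer loop
vertex 2.552 2.915 -3.233
vertex 2.907 3.261 -3.166
vertex 2.675 2.592 -2.231
endloop
endfacet
facet normal 0.695 -0.655 -0.296
outer loop
vertex 2.675 2.592 -2.231
vertex 2.907 3.261 -3.166
vertex 3.03 2.938 -2.163
endloop
endfacet
facet normal 0.115 -0.304 0.946
outer loop
vertex 2.675 2.592 -2.231
vertex 3.03 2.938 -2.163
vertex 2.552 3.049 -2.069
endloop
endfacet
facet normal -0.117 0.306 -0.945
outer loop
vertex 2.907 3.261 -3.166
vertex 2.428 3.371 -3.071
vertex 2.783 3.717 -3.003
endloop
endfacet
facet normal 0.962 0.272 -0.030
outer loop
vertex 2.907 3.261 -3.166
vertex 2.783 3.717 -3.003
vertex 3.03 2.938 -2.163
endloop
endfacet
facet normal 0.962 0.272 -0.030
outer loop
vertex 3.03 2.938 -2.163
vertex 2.783 3.717 -3.003
vertex 2.906 3.394 -2.001
endloop
endfacet
facet normal 0.115 -0.305 0.945
outer loop
vertex 3.03 2.938 -2.163
vertex 2.906 3.394 -2.001
vertex 2.552 3.049 -2.069
endloop
endfacet

endsolid


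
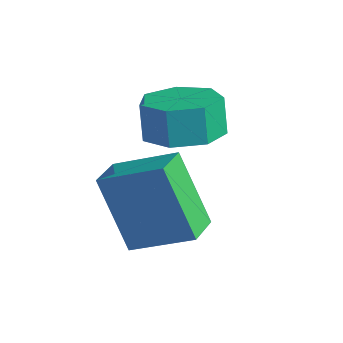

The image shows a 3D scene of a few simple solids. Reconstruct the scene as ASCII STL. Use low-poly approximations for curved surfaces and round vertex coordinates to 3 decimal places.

solid 
facet normal -0.520 0.068 0.852
outer loop
vertex -2.324 -3.262 3.247
vertex -2.648 -2.366 2.978
vertex -3.666 -3.975 2.485
endloop
endfacet
facet normal 0.327 -0.905 0.271
outer loop
vertex -2.592 -4.114 0.722
vertex -2.324 -3.262 3.247
vertex -3.666 -3.975 2.485
endloop
endfacet
facet normal -0.519 0.067 0.852
outer loop
vertex -3.666 -3.975 2.485
vertex -2.648 -2.366 2.978
vertex -3.99 -3.079 2.217
endloop
endfacet
facet normal -0.790 -0.419 -0.448
outer loop
vertex -3.99 -3.079 2.217
vertex -2.592 -4.114 0.722
vertex -3.666 -3.975 2.485
endloop
endfacet
facet normal 0.789 0.420 0.448
outer loop
vertex -2.324 -3.262 3.247
vertex -1.574 -2.505 1.215
vertex -2.648 -2.366 2.978
endloop
endfacet
facet normal 0.327 -0.905 0.271
outer loop
vertex -1.25 -3.401 1.483
vertex -2.324 -3.262 3.247
vertex -2.592 -4.114 0.722
endloop
endfacet
facet normal 0.790 0.419 0.448
outer loop
vertex -1.25 -3.401 1.483
vertex -1.574 -2.505 1.215
vertex -2.324 -3.262 3.247
endloop
endfacet
facet normal -0.327 0.905 -0.271
outer loop
vertex -2.648 -2.366 2.978
vertex -1.574 -2.505 1.215
vertex -3.99 -3.079 2.217
endloop
endfacet
facet normal -0.790 -0.420 -0.448
outer loop
vertex -2.916 -3.218 0.453
vertex -2.592 -4.114 0.722
vertex -3.99 -3.079 2.217
endloop
endfacet
facet normal -0.327 0.905 -0.271
outer loop
vertex -3.99 -3.079 2.217
vertex -1.574 -2.505 1.215
vertex -2.916 -3.218 0.453
endloop
endfacet
facet normal 0.519 -0.068 -0.852
outer loop
vertex -2.916 -3.218 0.453
vertex -1.25 -3.401 1.483
vertex -2.592 -4.114 0.722
endloop
endfacet
facet normal 0.519 -0.067 -0.852
outer loop
vertex -1.574 -2.505 1.215
vertex -1.25 -3.401 1.483
vertex -2.916 -3.218 0.453
endloop
endfacet
facet normal 0.300 -0.232 -0.925
outer loop
vertex -2.273 -1.131 3.028
vertex -3.057 -1.708 2.918
vertex -2.965 -0.755 2.709
endloop
endfacet
facet normal 0.497 0.866 -0.056
outer loop
vertex -2.273 -1.131 3.028
vertex -2.965 -0.755 2.709
vertex -2.578 -0.895 3.971
endloop
endfacet
facet normal 0.496 0.867 -0.056
outer loop
vertex -2.578 -0.895 3.971
vertex -2.965 -0.755 2.709
vertex -3.271 -0.519 3.653
endloop
endfacet
facet normal -0.299 0.232 0.926
outer loop
vertex -2.578 -0.895 3.971
vertex -3.271 -0.519 3.653
vertex -3.363 -1.472 3.862
endloop
endfacet
facet normal 0.300 -0.232 -0.925
outer loop
vertex -2.965 -0.755 2.709
vertex -3.057 -1.708 2.918
vertex -3.727 -1.097 2.548
endloop
endfacet
facet normal -0.328 0.886 -0.328
outer loop
vertex -2.965 -0.755 2.709
vertex -3.727 -1.097 2.548
vertex -3.271 -0.519 3.653
endloop
endfacet
facet normal -0.327 0.886 -0.328
outer loop
vertex -3.271 -0.519 3.653
vertex -3.727 -1.097 2.548
vertex -4.033 -0.86 3.492
endloop
endfacet
facet normal -0.299 0.232 0.926
outer loop
vertex -3.271 -0.519 3.653
vertex -4.033 -0.86 3.492
vertex -3.363 -1.472 3.862
endloop
endfacet
facet normal 0.300 -0.232 -0.925
outer loop
vertex -3.727 -1.097 2.548
vertex -3.057 -1.708 2.918
vertex -3.985 -1.899 2.665
endloop
endfacet
facet normal -0.904 0.239 -0.353
outer loop
vertex -3.727 -1.097 2.548
vertex -3.985 -1.899 2.665
vertex -4.033 -0.86 3.492
endloop
endfacet
facet normal -0.905 0.239 -0.352
outer loop
vertex -4.033 -0.86 3.492
vertex -3.985 -1.899 2.665
vertex -4.29 -1.662 3.609
endloop
endfacet
facet normal -0.300 0.231 0.926
outer loop
vertex -4.033 -0.86 3.492
vertex -4.29 -1.662 3.609
vertex -3.363 -1.472 3.862
endloop
endfacet
facet normal 0.300 -0.232 -0.925
outer loop
vertex -3.985 -1.899 2.665
vertex -3.057 -1.708 2.918
vertex -3.543 -2.557 2.973
endloop
endfacet
facet normal -0.800 -0.589 -0.111
outer loop
vertex -3.985 -1.899 2.665
vertex -3.543 -2.557 2.973
vertex -4.29 -1.662 3.609
endloop
endfacet
facet normal -0.801 -0.588 -0.112
outer loop
vertex -4.29 -1.662 3.609
vertex -3.543 -2.557 2.973
vertex -3.849 -2.321 3.917
endloop
endfacet
facet normal -0.300 0.232 0.925
outer loop
vertex -4.29 -1.662 3.609
vertex -3.849 -2.321 3.917
vertex -3.363 -1.472 3.862
endloop
endfacet
facet normal 0.300 -0.232 -0.925
outer loop
vertex -3.543 -2.557 2.973
vertex -3.057 -1.708 2.918
vertex -2.736 -2.577 3.24
endloop
endfacet
facet normal -0.094 -0.973 0.213
outer loop
vertex -3.543 -2.557 2.973
vertex -2.736 -2.577 3.24
vertex -3.849 -2.321 3.917
endloop
endfacet
facet normal -0.094 -0.972 0.214
outer loop
vertex -3.849 -2.321 3.917
vertex -2.736 -2.577 3.24
vertex -3.042 -2.34 4.184
endloop
endfacet
facet normal -0.301 0.232 0.925
outer loop
vertex -3.849 -2.321 3.917
vertex -3.042 -2.34 4.184
vertex -3.363 -1.472 3.862
endloop
endfacet
facet normal 0.300 -0.232 -0.925
outer loop
vertex -2.736 -2.577 3.24
vertex -3.057 -1.708 2.918
vertex -2.17 -1.942 3.264
endloop
endfacet
facet normal 0.684 -0.624 0.378
outer loop
vertex -2.736 -2.577 3.24
vertex -2.17 -1.942 3.264
vertex -3.042 -2.34 4.184
endloop
endfacet
facet normal 0.684 -0.624 0.378
outer loop
vertex -3.042 -2.34 4.184
vertex -2.17 -1.942 3.264
vertex -2.476 -1.705 4.208
endloop
endfacet
facet normal -0.300 0.232 0.925
outer loop
vertex -3.042 -2.34 4.184
vertex -2.476 -1.705 4.208
vertex -3.363 -1.472 3.862
endloop
endfacet
facet normal 0.300 -0.231 -0.925
outer loop
vertex -2.17 -1.942 3.264
vertex -3.057 -1.708 2.918
vertex -2.273 -1.131 3.028
endloop
endfacet
facet normal 0.946 0.195 0.258
outer loop
vertex -2.17 -1.942 3.264
vertex -2.273 -1.131 3.028
vertex -2.476 -1.705 4.208
endloop
endfacet
facet normal 0.947 0.195 0.257
outer loop
vertex -2.476 -1.705 4.208
vertex -2.273 -1.131 3.028
vertex -2.578 -0.895 3.971
endloop
endfacet
facet normal -0.300 0.233 0.925
outer loop
vertex -2.476 -1.705 4.208
vertex -2.578 -0.895 3.971
vertex -3.363 -1.472 3.862
endloop
endfacet

endsolid


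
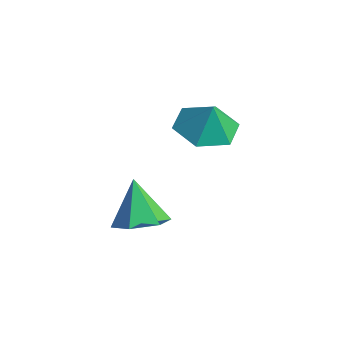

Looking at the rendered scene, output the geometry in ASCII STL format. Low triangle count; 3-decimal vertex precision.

solid 
facet normal -0.370 0.013 -0.929
outer loop
vertex -2.275 3.276 1.497
vertex -2.891 3.967 1.752
vertex -2.024 4.198 1.41
endloop
endfacet
facet normal 0.926 -0.223 0.304
outer loop
vertex -2.275 3.276 1.497
vertex -2.024 4.198 1.41
vertex -2.509 3.953 2.708
endloop
endfacet
facet normal -0.370 0.013 -0.929
outer loop
vertex -2.024 4.198 1.41
vertex -2.891 3.967 1.752
vertex -2.64 4.889 1.665
endloop
endfacet
facet normal 0.755 0.532 0.383
outer loop
vertex -2.024 4.198 1.41
vertex -2.64 4.889 1.665
vertex -2.509 3.953 2.708
endloop
endfacet
facet normal -0.370 0.013 -0.929
outer loop
vertex -2.64 4.889 1.665
vertex -2.891 3.967 1.752
vertex -3.506 4.658 2.007
endloop
endfacet
facet normal 0.062 0.747 0.662
outer loop
vertex -2.64 4.889 1.665
vertex -3.506 4.658 2.007
vertex -2.509 3.953 2.708
endloop
endfacet
facet normal -0.370 0.013 -0.929
outer loop
vertex -3.506 4.658 2.007
vertex -2.891 3.967 1.752
vertex -3.757 3.735 2.094
endloop
endfacet
facet normal -0.461 0.207 0.863
outer loop
vertex -3.506 4.658 2.007
vertex -3.757 3.735 2.094
vertex -2.509 3.953 2.708
endloop
endfacet
facet normal -0.370 0.013 -0.929
outer loop
vertex -3.757 3.735 2.094
vertex -2.891 3.967 1.752
vertex -3.142 3.044 1.839
endloop
endfacet
facet normal -0.290 -0.548 0.785
outer loop
vertex -3.757 3.735 2.094
vertex -3.142 3.044 1.839
vertex -2.509 3.953 2.708
endloop
endfacet
facet normal -0.370 0.013 -0.929
outer loop
vertex -3.142 3.044 1.839
vertex -2.891 3.967 1.752
vertex -2.275 3.276 1.497
endloop
endfacet
facet normal 0.403 -0.763 0.505
outer loop
vertex -3.142 3.044 1.839
vertex -2.275 3.276 1.497
vertex -2.509 3.953 2.708
endloop
endfacet
facet normal 0.417 -0.090 -0.904
outer loop
vertex -2.184 2.092 -1.177
vertex -2.94 1.942 -1.511
vertex -2.654 2.729 -1.457
endloop
endfacet
facet normal 0.467 0.621 0.630
outer loop
vertex -2.184 2.092 -1.177
vertex -2.654 2.729 -1.457
vertex -3.58 2.078 -0.129
endloop
endfacet
facet normal 0.419 -0.090 -0.904
outer loop
vertex -2.654 2.729 -1.457
vertex -2.94 1.942 -1.511
vertex -3.409 2.579 -1.792
endloop
endfacet
facet normal -0.293 0.923 0.248
outer loop
vertex -2.654 2.729 -1.457
vertex -3.409 2.579 -1.792
vertex -3.58 2.078 -0.129
endloop
endfacet
facet normal 0.418 -0.091 -0.904
outer loop
vertex -3.409 2.579 -1.792
vertex -2.94 1.942 -1.511
vertex -3.696 1.792 -1.846
endloop
endfacet
facet normal -0.940 0.342 0.006
outer loop
vertex -3.409 2.579 -1.792
vertex -3.696 1.792 -1.846
vertex -3.58 2.078 -0.129
endloop
endfacet
facet normal 0.418 -0.089 -0.904
outer loop
vertex -3.696 1.792 -1.846
vertex -2.94 1.942 -1.511
vertex -3.226 1.154 -1.566
endloop
endfacet
facet normal -0.826 -0.544 0.146
outer loop
vertex -3.696 1.792 -1.846
vertex -3.226 1.154 -1.566
vertex -3.58 2.078 -0.129
endloop
endfacet
facet normal 0.419 -0.089 -0.904
outer loop
vertex -3.226 1.154 -1.566
vertex -2.94 1.942 -1.511
vertex -2.471 1.304 -1.231
endloop
endfacet
facet normal -0.066 -0.847 0.528
outer loop
vertex -3.226 1.154 -1.566
vertex -2.471 1.304 -1.231
vertex -3.58 2.078 -0.129
endloop
endfacet
facet normal 0.417 -0.090 -0.904
outer loop
vertex -2.471 1.304 -1.231
vertex -2.94 1.942 -1.511
vertex -2.184 2.092 -1.177
endloop
endfacet
facet normal 0.581 -0.264 0.770
outer loop
vertex -2.471 1.304 -1.231
vertex -2.184 2.092 -1.177
vertex -3.58 2.078 -0.129
endloop
endfacet

endsolid


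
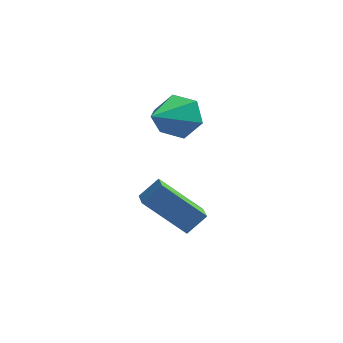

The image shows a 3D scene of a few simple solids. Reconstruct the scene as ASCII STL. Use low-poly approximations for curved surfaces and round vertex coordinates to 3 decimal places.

solid 
facet normal 0.258 0.875 -0.410
outer loop
vertex -0.585 2.367 3.317
vertex -1.186 2.202 2.586
vertex -1.498 2.661 3.369
endloop
endfacet
facet normal 0.059 0.006 0.998
outer loop
vertex -0.585 2.367 3.317
vertex -1.498 2.661 3.369
vertex -1.694 0.478 3.394
endloop
endfacet
facet normal 0.258 0.875 -0.410
outer loop
vertex -1.498 2.661 3.369
vertex -1.186 2.202 2.586
vertex -2.098 2.495 2.638
endloop
endfacet
facet normal -0.779 0.077 0.622
outer loop
vertex -1.498 2.661 3.369
vertex -2.098 2.495 2.638
vertex -1.694 0.478 3.394
endloop
endfacet
facet normal 0.258 0.875 -0.410
outer loop
vertex -2.098 2.495 2.638
vertex -1.186 2.202 2.586
vertex -1.786 2.036 1.855
endloop
endfacet
facet normal -0.939 -0.269 -0.216
outer loop
vertex -2.098 2.495 2.638
vertex -1.786 2.036 1.855
vertex -1.694 0.478 3.394
endloop
endfacet
facet normal 0.258 0.874 -0.411
outer loop
vertex -1.786 2.036 1.855
vertex -1.186 2.202 2.586
vertex -0.874 1.742 1.803
endloop
endfacet
facet normal -0.260 -0.686 -0.679
outer loop
vertex -1.786 2.036 1.855
vertex -0.874 1.742 1.803
vertex -1.694 0.478 3.394
endloop
endfacet
facet normal 0.258 0.874 -0.411
outer loop
vertex -0.874 1.742 1.803
vertex -1.186 2.202 2.586
vertex -0.273 1.908 2.534
endloop
endfacet
facet normal 0.578 -0.757 -0.304
outer loop
vertex -0.874 1.742 1.803
vertex -0.273 1.908 2.534
vertex -1.694 0.478 3.394
endloop
endfacet
facet normal 0.258 0.875 -0.410
outer loop
vertex -0.273 1.908 2.534
vertex -1.186 2.202 2.586
vertex -0.585 2.367 3.317
endloop
endfacet
facet normal 0.738 -0.411 0.535
outer loop
vertex -0.273 1.908 2.534
vertex -0.585 2.367 3.317
vertex -1.694 0.478 3.394
endloop
endfacet
facet normal -0.592 -0.409 -0.695
outer loop
vertex -1.933 0.169 -0.605
vertex -2.296 1.112 -0.851
vertex -0.436 0.379 -2.004
endloop
endfacet
facet normal 0.349 -0.907 0.237
outer loop
vertex 0.156 0.788 -1.309
vertex -1.933 0.169 -0.605
vertex -0.436 0.379 -2.004
endloop
endfacet
facet normal -0.592 -0.409 -0.695
outer loop
vertex -0.436 0.379 -2.004
vertex -2.296 1.112 -0.851
vertex -0.799 1.322 -2.25
endloop
endfacet
facet normal 0.727 0.103 -0.679
outer loop
vertex -0.799 1.322 -2.25
vertex 0.156 0.788 -1.309
vertex -0.436 0.379 -2.004
endloop
endfacet
facet normal -0.727 -0.103 0.679
outer loop
vertex -1.933 0.169 -0.605
vertex -1.704 1.521 -0.156
vertex -2.296 1.112 -0.851
endloop
endfacet
facet normal 0.349 -0.907 0.237
outer loop
vertex -1.341 0.578 0.09
vertex -1.933 0.169 -0.605
vertex 0.156 0.788 -1.309
endloop
endfacet
facet normal -0.727 -0.103 0.679
outer loop
vertex -1.341 0.578 0.09
vertex -1.704 1.521 -0.156
vertex -1.933 0.169 -0.605
endloop
endfacet
facet normal -0.349 0.907 -0.237
outer loop
vertex -2.296 1.112 -0.851
vertex -1.704 1.521 -0.156
vertex -0.799 1.322 -2.25
endloop
endfacet
facet normal 0.727 0.103 -0.679
outer loop
vertex -0.207 1.731 -1.555
vertex 0.156 0.788 -1.309
vertex -0.799 1.322 -2.25
endloop
endfacet
facet normal -0.349 0.907 -0.237
outer loop
vertex -0.799 1.322 -2.25
vertex -1.704 1.521 -0.156
vertex -0.207 1.731 -1.555
endloop
endfacet
facet normal 0.592 0.409 0.695
outer loop
vertex -0.207 1.731 -1.555
vertex -1.341 0.578 0.09
vertex 0.156 0.788 -1.309
endloop
endfacet
facet normal 0.592 0.409 0.695
outer loop
vertex -1.704 1.521 -0.156
vertex -1.341 0.578 0.09
vertex -0.207 1.731 -1.555
endloop
endfacet

endsolid


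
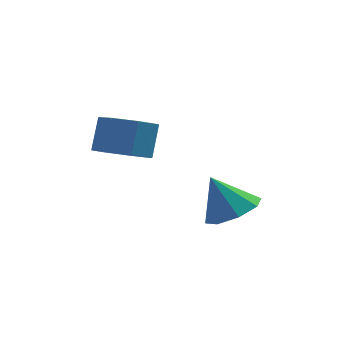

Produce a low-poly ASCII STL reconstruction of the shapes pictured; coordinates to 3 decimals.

solid 
facet normal -0.201 -0.502 -0.841
outer loop
vertex 0.121 -2.325 0.676
vertex -0.845 -2.621 1.084
vertex -0.598 -1.737 0.497
endloop
endfacet
facet normal 0.618 0.601 -0.507
outer loop
vertex 0.121 -2.325 0.676
vertex -0.598 -1.737 0.497
vertex 0.411 -1.602 1.887
endloop
endfacet
facet normal 0.617 0.602 -0.507
outer loop
vertex 0.411 -1.602 1.887
vertex -0.598 -1.737 0.497
vertex -0.308 -1.014 1.709
endloop
endfacet
facet normal 0.202 0.502 0.841
outer loop
vertex 0.411 -1.602 1.887
vertex -0.308 -1.014 1.709
vertex -0.555 -1.899 2.296
endloop
endfacet
facet normal -0.202 -0.502 -0.841
outer loop
vertex -0.598 -1.737 0.497
vertex -0.845 -2.621 1.084
vertex -1.503 -1.815 0.761
endloop
endfacet
facet normal -0.209 0.861 -0.464
outer loop
vertex -0.598 -1.737 0.497
vertex -1.503 -1.815 0.761
vertex -0.308 -1.014 1.709
endloop
endfacet
facet normal -0.209 0.861 -0.464
outer loop
vertex -0.308 -1.014 1.709
vertex -1.503 -1.815 0.761
vertex -1.213 -1.092 1.972
endloop
endfacet
facet normal 0.201 0.502 0.841
outer loop
vertex -0.308 -1.014 1.709
vertex -1.213 -1.092 1.972
vertex -0.555 -1.899 2.296
endloop
endfacet
facet normal -0.202 -0.502 -0.841
outer loop
vertex -1.503 -1.815 0.761
vertex -0.845 -2.621 1.084
vertex -1.913 -2.5 1.268
endloop
endfacet
facet normal -0.878 0.473 -0.072
outer loop
vertex -1.503 -1.815 0.761
vertex -1.913 -2.5 1.268
vertex -1.213 -1.092 1.972
endloop
endfacet
facet normal -0.879 0.472 -0.071
outer loop
vertex -1.213 -1.092 1.972
vertex -1.913 -2.5 1.268
vertex -1.623 -1.778 2.479
endloop
endfacet
facet normal 0.201 0.502 0.841
outer loop
vertex -1.213 -1.092 1.972
vertex -1.623 -1.778 2.479
vertex -0.555 -1.899 2.296
endloop
endfacet
facet normal -0.202 -0.502 -0.841
outer loop
vertex -1.913 -2.5 1.268
vertex -0.845 -2.621 1.084
vertex -1.518 -3.277 1.637
endloop
endfacet
facet normal -0.886 -0.273 0.375
outer loop
vertex -1.913 -2.5 1.268
vertex -1.518 -3.277 1.637
vertex -1.623 -1.778 2.479
endloop
endfacet
facet normal -0.886 -0.273 0.375
outer loop
vertex -1.623 -1.778 2.479
vertex -1.518 -3.277 1.637
vertex -1.228 -2.554 2.848
endloop
endfacet
facet normal 0.201 0.502 0.841
outer loop
vertex -1.623 -1.778 2.479
vertex -1.228 -2.554 2.848
vertex -0.555 -1.899 2.296
endloop
endfacet
facet normal -0.202 -0.502 -0.841
outer loop
vertex -1.518 -3.277 1.637
vertex -0.845 -2.621 1.084
vertex -0.617 -3.56 1.59
endloop
endfacet
facet normal -0.227 -0.811 0.539
outer loop
vertex -1.518 -3.277 1.637
vertex -0.617 -3.56 1.59
vertex -1.228 -2.554 2.848
endloop
endfacet
facet normal -0.227 -0.811 0.539
outer loop
vertex -1.228 -2.554 2.848
vertex -0.617 -3.56 1.59
vertex -0.327 -2.837 2.801
endloop
endfacet
facet normal 0.202 0.502 0.841
outer loop
vertex -1.228 -2.554 2.848
vertex -0.327 -2.837 2.801
vertex -0.555 -1.899 2.296
endloop
endfacet
facet normal -0.201 -0.502 -0.841
outer loop
vertex -0.617 -3.56 1.59
vertex -0.845 -2.621 1.084
vertex 0.113 -3.136 1.162
endloop
endfacet
facet normal 0.604 -0.740 0.297
outer loop
vertex -0.617 -3.56 1.59
vertex 0.113 -3.136 1.162
vertex -0.327 -2.837 2.801
endloop
endfacet
facet normal 0.604 -0.740 0.297
outer loop
vertex -0.327 -2.837 2.801
vertex 0.113 -3.136 1.162
vertex 0.403 -2.413 2.373
endloop
endfacet
facet normal 0.202 0.502 0.841
outer loop
vertex -0.327 -2.837 2.801
vertex 0.403 -2.413 2.373
vertex -0.555 -1.899 2.296
endloop
endfacet
facet normal -0.201 -0.502 -0.841
outer loop
vertex 0.113 -3.136 1.162
vertex -0.845 -2.621 1.084
vertex 0.121 -2.325 0.676
endloop
endfacet
facet normal 0.979 -0.111 -0.169
outer loop
vertex 0.113 -3.136 1.162
vertex 0.121 -2.325 0.676
vertex 0.403 -2.413 2.373
endloop
endfacet
facet normal 0.979 -0.111 -0.169
outer loop
vertex 0.403 -2.413 2.373
vertex 0.121 -2.325 0.676
vertex 0.411 -1.602 1.887
endloop
endfacet
facet normal 0.202 0.502 0.841
outer loop
vertex 0.403 -2.413 2.373
vertex 0.411 -1.602 1.887
vertex -0.555 -1.899 2.296
endloop
endfacet
facet normal 0.442 -0.252 -0.861
outer loop
vertex 3.471 -2.838 -1.19
vertex 2.824 -3.712 -1.267
vertex 2.763 -2.677 -1.601
endloop
endfacet
facet normal 0.022 0.943 0.331
outer loop
vertex 3.471 -2.838 -1.19
vertex 2.763 -2.677 -1.601
vertex 2.076 -3.288 0.187
endloop
endfacet
facet normal 0.443 -0.252 -0.860
outer loop
vertex 2.763 -2.677 -1.601
vertex 2.824 -3.712 -1.267
vertex 2.091 -3.122 -1.817
endloop
endfacet
facet normal -0.565 0.822 0.064
outer loop
vertex 2.763 -2.677 -1.601
vertex 2.091 -3.122 -1.817
vertex 2.076 -3.288 0.187
endloop
endfacet
facet normal 0.444 -0.251 -0.860
outer loop
vertex 2.091 -3.122 -1.817
vertex 2.824 -3.712 -1.267
vertex 1.849 -3.913 -1.711
endloop
endfacet
facet normal -0.955 0.295 0.017
outer loop
vertex 2.091 -3.122 -1.817
vertex 1.849 -3.913 -1.711
vertex 2.076 -3.288 0.187
endloop
endfacet
facet normal 0.444 -0.251 -0.860
outer loop
vertex 1.849 -3.913 -1.711
vertex 2.824 -3.712 -1.267
vertex 2.178 -4.587 -1.345
endloop
endfacet
facet normal -0.918 -0.330 0.218
outer loop
vertex 1.849 -3.913 -1.711
vertex 2.178 -4.587 -1.345
vertex 2.076 -3.288 0.187
endloop
endfacet
facet normal 0.444 -0.251 -0.860
outer loop
vertex 2.178 -4.587 -1.345
vertex 2.824 -3.712 -1.267
vertex 2.885 -4.748 -0.933
endloop
endfacet
facet normal -0.477 -0.686 0.550
outer loop
vertex 2.178 -4.587 -1.345
vertex 2.885 -4.748 -0.933
vertex 2.076 -3.288 0.187
endloop
endfacet
facet normal 0.442 -0.252 -0.861
outer loop
vertex 2.885 -4.748 -0.933
vertex 2.824 -3.712 -1.267
vertex 3.557 -4.303 -0.718
endloop
endfacet
facet normal 0.112 -0.565 0.818
outer loop
vertex 2.885 -4.748 -0.933
vertex 3.557 -4.303 -0.718
vertex 2.076 -3.288 0.187
endloop
endfacet
facet normal 0.442 -0.251 -0.861
outer loop
vertex 3.557 -4.303 -0.718
vertex 2.824 -3.712 -1.267
vertex 3.8 -3.512 -0.824
endloop
endfacet
facet normal 0.502 -0.038 0.864
outer loop
vertex 3.557 -4.303 -0.718
vertex 3.8 -3.512 -0.824
vertex 2.076 -3.288 0.187
endloop
endfacet
facet normal 0.442 -0.252 -0.861
outer loop
vertex 3.8 -3.512 -0.824
vertex 2.824 -3.712 -1.267
vertex 3.471 -2.838 -1.19
endloop
endfacet
facet normal 0.465 0.587 0.663
outer loop
vertex 3.8 -3.512 -0.824
vertex 3.471 -2.838 -1.19
vertex 2.076 -3.288 0.187
endloop
endfacet

endsolid


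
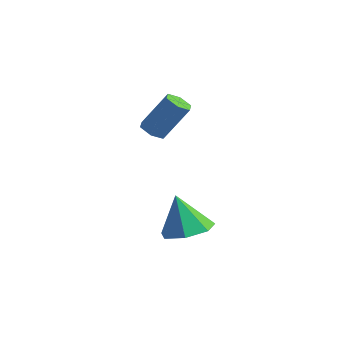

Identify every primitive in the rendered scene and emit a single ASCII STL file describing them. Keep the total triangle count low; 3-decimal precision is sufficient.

solid 
facet normal 0.312 0.064 -0.948
outer loop
vertex -1.188 1.998 -2.301
vertex -2.038 1.919 -2.586
vertex -1.581 2.667 -2.385
endloop
endfacet
facet normal 0.558 0.418 0.717
outer loop
vertex -1.188 1.998 -2.301
vertex -1.581 2.667 -2.385
vertex -2.502 1.821 -1.174
endloop
endfacet
facet normal 0.312 0.064 -0.948
outer loop
vertex -1.581 2.667 -2.385
vertex -2.038 1.919 -2.586
vertex -2.318 2.773 -2.62
endloop
endfacet
facet normal -0.053 0.837 0.544
outer loop
vertex -1.581 2.667 -2.385
vertex -2.318 2.773 -2.62
vertex -2.502 1.821 -1.174
endloop
endfacet
facet normal 0.312 0.065 -0.948
outer loop
vertex -2.318 2.773 -2.62
vertex -2.038 1.919 -2.586
vertex -2.844 2.235 -2.83
endloop
endfacet
facet normal -0.738 0.603 0.303
outer loop
vertex -2.318 2.773 -2.62
vertex -2.844 2.235 -2.83
vertex -2.502 1.821 -1.174
endloop
endfacet
facet normal 0.312 0.064 -0.948
outer loop
vertex -2.844 2.235 -2.83
vertex -2.038 1.919 -2.586
vertex -2.763 1.459 -2.856
endloop
endfacet
facet normal -0.979 -0.108 0.175
outer loop
vertex -2.844 2.235 -2.83
vertex -2.763 1.459 -2.856
vertex -2.502 1.821 -1.174
endloop
endfacet
facet normal 0.311 0.066 -0.948
outer loop
vertex -2.763 1.459 -2.856
vertex -2.038 1.919 -2.586
vertex -2.136 1.029 -2.68
endloop
endfacet
facet normal -0.595 -0.762 0.256
outer loop
vertex -2.763 1.459 -2.856
vertex -2.136 1.029 -2.68
vertex -2.502 1.821 -1.174
endloop
endfacet
facet normal 0.311 0.066 -0.948
outer loop
vertex -2.136 1.029 -2.68
vertex -2.038 1.919 -2.586
vertex -1.435 1.269 -2.433
endloop
endfacet
facet normal 0.125 -0.865 0.485
outer loop
vertex -2.136 1.029 -2.68
vertex -1.435 1.269 -2.433
vertex -2.502 1.821 -1.174
endloop
endfacet
facet normal 0.312 0.066 -0.948
outer loop
vertex -1.435 1.269 -2.433
vertex -2.038 1.919 -2.586
vertex -1.188 1.998 -2.301
endloop
endfacet
facet normal 0.638 -0.341 0.690
outer loop
vertex -1.435 1.269 -2.433
vertex -1.188 1.998 -2.301
vertex -2.502 1.821 -1.174
endloop
endfacet
facet normal -0.367 -0.408 -0.836
outer loop
vertex -3.799 2.467 0.663
vertex -4.251 2.407 0.891
vertex -4.149 2.837 0.636
endloop
endfacet
facet normal 0.628 0.554 -0.547
outer loop
vertex -3.799 2.467 0.663
vertex -4.149 2.837 0.636
vertex -3.236 3.092 1.941
endloop
endfacet
facet normal 0.628 0.554 -0.547
outer loop
vertex -3.236 3.092 1.941
vertex -4.149 2.837 0.636
vertex -3.586 3.462 1.914
endloop
endfacet
facet normal 0.367 0.408 0.836
outer loop
vertex -3.236 3.092 1.941
vertex -3.586 3.462 1.914
vertex -3.689 3.033 2.169
endloop
endfacet
facet normal -0.368 -0.408 -0.835
outer loop
vertex -4.149 2.837 0.636
vertex -4.251 2.407 0.891
vertex -4.601 2.778 0.864
endloop
endfacet
facet normal -0.279 0.905 -0.320
outer loop
vertex -4.149 2.837 0.636
vertex -4.601 2.778 0.864
vertex -3.586 3.462 1.914
endloop
endfacet
facet normal -0.279 0.905 -0.320
outer loop
vertex -3.586 3.462 1.914
vertex -4.601 2.778 0.864
vertex -4.039 3.403 2.142
endloop
endfacet
facet normal 0.367 0.408 0.836
outer loop
vertex -3.586 3.462 1.914
vertex -4.039 3.403 2.142
vertex -3.689 3.033 2.169
endloop
endfacet
facet normal -0.368 -0.408 -0.836
outer loop
vertex -4.601 2.778 0.864
vertex -4.251 2.407 0.891
vertex -4.704 2.348 1.119
endloop
endfacet
facet normal -0.908 0.352 0.227
outer loop
vertex -4.601 2.778 0.864
vertex -4.704 2.348 1.119
vertex -4.039 3.403 2.142
endloop
endfacet
facet normal -0.908 0.351 0.228
outer loop
vertex -4.039 3.403 2.142
vertex -4.704 2.348 1.119
vertex -4.141 2.973 2.397
endloop
endfacet
facet normal 0.367 0.408 0.836
outer loop
vertex -4.039 3.403 2.142
vertex -4.141 2.973 2.397
vertex -3.689 3.033 2.169
endloop
endfacet
facet normal -0.367 -0.408 -0.836
outer loop
vertex -4.704 2.348 1.119
vertex -4.251 2.407 0.891
vertex -4.354 1.978 1.146
endloop
endfacet
facet normal -0.628 -0.554 0.547
outer loop
vertex -4.704 2.348 1.119
vertex -4.354 1.978 1.146
vertex -4.141 2.973 2.397
endloop
endfacet
facet normal -0.628 -0.554 0.547
outer loop
vertex -4.141 2.973 2.397
vertex -4.354 1.978 1.146
vertex -3.791 2.603 2.424
endloop
endfacet
facet normal 0.367 0.408 0.836
outer loop
vertex -4.141 2.973 2.397
vertex -3.791 2.603 2.424
vertex -3.689 3.033 2.169
endloop
endfacet
facet normal -0.367 -0.408 -0.836
outer loop
vertex -4.354 1.978 1.146
vertex -4.251 2.407 0.891
vertex -3.901 2.037 0.918
endloop
endfacet
facet normal 0.279 -0.905 0.320
outer loop
vertex -4.354 1.978 1.146
vertex -3.901 2.037 0.918
vertex -3.791 2.603 2.424
endloop
endfacet
facet normal 0.280 -0.905 0.320
outer loop
vertex -3.791 2.603 2.424
vertex -3.901 2.037 0.918
vertex -3.339 2.662 2.196
endloop
endfacet
facet normal 0.368 0.408 0.835
outer loop
vertex -3.791 2.603 2.424
vertex -3.339 2.662 2.196
vertex -3.689 3.033 2.169
endloop
endfacet
facet normal -0.367 -0.408 -0.836
outer loop
vertex -3.901 2.037 0.918
vertex -4.251 2.407 0.891
vertex -3.799 2.467 0.663
endloop
endfacet
facet normal 0.908 -0.351 -0.228
outer loop
vertex -3.901 2.037 0.918
vertex -3.799 2.467 0.663
vertex -3.339 2.662 2.196
endloop
endfacet
facet normal 0.908 -0.352 -0.228
outer loop
vertex -3.339 2.662 2.196
vertex -3.799 2.467 0.663
vertex -3.236 3.092 1.941
endloop
endfacet
facet normal 0.368 0.408 0.836
outer loop
vertex -3.339 2.662 2.196
vertex -3.236 3.092 1.941
vertex -3.689 3.033 2.169
endloop
endfacet

endsolid
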